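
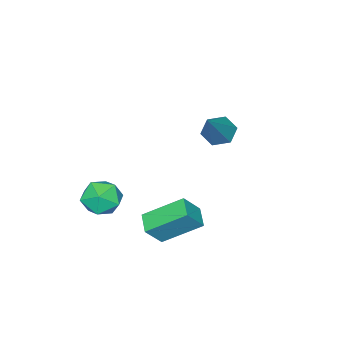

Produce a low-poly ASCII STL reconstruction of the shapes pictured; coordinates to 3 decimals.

solid 
facet normal -0.647 -0.245 -0.722
outer loop
vertex -3.028 1.214 2.018
vertex -3.553 1.127 2.518
vertex -3.451 1.779 2.205
endloop
endfacet
facet normal 0.658 0.629 -0.413
outer loop
vertex -3.028 1.214 2.018
vertex -3.451 1.779 2.205
vertex -2.167 1.653 4.062
endloop
endfacet
facet normal -0.647 -0.245 -0.722
outer loop
vertex -3.451 1.779 2.205
vertex -3.553 1.127 2.518
vertex -3.976 1.692 2.705
endloop
endfacet
facet normal -0.060 0.992 0.109
outer loop
vertex -3.451 1.779 2.205
vertex -3.976 1.692 2.705
vertex -2.167 1.653 4.062
endloop
endfacet
facet normal -0.647 -0.246 -0.721
outer loop
vertex -3.976 1.692 2.705
vertex -3.553 1.127 2.518
vertex -4.077 1.04 3.018
endloop
endfacet
facet normal -0.535 0.431 0.726
outer loop
vertex -3.976 1.692 2.705
vertex -4.077 1.04 3.018
vertex -2.167 1.653 4.062
endloop
endfacet
facet normal -0.647 -0.246 -0.721
outer loop
vertex -4.077 1.04 3.018
vertex -3.553 1.127 2.518
vertex -3.654 0.476 2.831
endloop
endfacet
facet normal -0.291 -0.491 0.821
outer loop
vertex -4.077 1.04 3.018
vertex -3.654 0.476 2.831
vertex -2.167 1.653 4.062
endloop
endfacet
facet normal -0.648 -0.246 -0.721
outer loop
vertex -3.654 0.476 2.831
vertex -3.553 1.127 2.518
vertex -3.13 0.562 2.331
endloop
endfacet
facet normal 0.427 -0.853 0.300
outer loop
vertex -3.654 0.476 2.831
vertex -3.13 0.562 2.331
vertex -2.167 1.653 4.062
endloop
endfacet
facet normal -0.647 -0.245 -0.722
outer loop
vertex -3.13 0.562 2.331
vertex -3.553 1.127 2.518
vertex -3.028 1.214 2.018
endloop
endfacet
facet normal 0.902 -0.293 -0.317
outer loop
vertex -3.13 0.562 2.331
vertex -3.028 1.214 2.018
vertex -2.167 1.653 4.062
endloop
endfacet
facet normal 0.153 0.149 0.977
outer loop
vertex 1.02 -0.201 1.406
vertex 1.483 -0.988 1.454
vertex 1.924 -0.209 1.266
endloop
endfacet
facet normal 0.104 0.772 0.627
outer loop
vertex 1.02 -0.201 1.406
vertex 1.924 -0.209 1.266
vertex 1.382 0.299 0.731
endloop
endfacet
facet normal -0.530 0.792 0.302
outer loop
vertex 1.02 -0.201 1.406
vertex 1.382 0.299 0.731
vertex 0.607 -0.166 0.59
endloop
endfacet
facet normal -0.874 0.184 0.450
outer loop
vertex 1.02 -0.201 1.406
vertex 0.607 -0.166 0.59
vertex 0.67 -0.962 1.037
endloop
endfacet
facet normal -0.451 -0.213 0.867
outer loop
vertex 1.02 -0.201 1.406
vertex 0.67 -0.962 1.037
vertex 1.483 -0.988 1.454
endloop
endfacet
facet normal 0.610 0.783 0.125
outer loop
vertex 1.382 0.299 0.731
vertex 1.924 -0.209 1.266
vertex 2.07 -0.178 0.363
endloop
endfacet
facet normal 0.688 -0.223 0.690
outer loop
vertex 1.924 -0.209 1.266
vertex 1.483 -0.988 1.454
vertex 2.133 -0.974 0.81
endloop
endfacet
facet normal -0.288 -0.810 0.511
outer loop
vertex 1.483 -0.988 1.454
vertex 0.67 -0.962 1.037
vertex 1.358 -1.439 0.669
endloop
endfacet
facet normal -0.972 -0.168 -0.163
outer loop
vertex 0.67 -0.962 1.037
vertex 0.607 -0.166 0.59
vertex 0.816 -0.931 0.134
endloop
endfacet
facet normal -0.416 0.815 -0.402
outer loop
vertex 0.607 -0.166 0.59
vertex 1.382 0.299 0.731
vertex 1.257 -0.152 -0.054
endloop
endfacet
facet normal 0.874 -0.184 -0.450
outer loop
vertex 1.72 -0.939 -0.006
vertex 2.07 -0.178 0.363
vertex 2.133 -0.974 0.81
endloop
endfacet
facet normal 0.530 -0.792 -0.302
outer loop
vertex 1.72 -0.939 -0.006
vertex 2.133 -0.974 0.81
vertex 1.358 -1.439 0.669
endloop
endfacet
facet normal -0.104 -0.772 -0.627
outer loop
vertex 1.72 -0.939 -0.006
vertex 1.358 -1.439 0.669
vertex 0.816 -0.931 0.134
endloop
endfacet
facet normal -0.153 -0.149 -0.977
outer loop
vertex 1.72 -0.939 -0.006
vertex 0.816 -0.931 0.134
vertex 1.257 -0.152 -0.054
endloop
endfacet
facet normal 0.451 0.213 -0.867
outer loop
vertex 1.72 -0.939 -0.006
vertex 1.257 -0.152 -0.054
vertex 2.07 -0.178 0.363
endloop
endfacet
facet normal 0.972 0.168 0.163
outer loop
vertex 2.133 -0.974 0.81
vertex 2.07 -0.178 0.363
vertex 1.924 -0.209 1.266
endloop
endfacet
facet normal 0.416 -0.815 0.402
outer loop
vertex 1.358 -1.439 0.669
vertex 2.133 -0.974 0.81
vertex 1.483 -0.988 1.454
endloop
endfacet
facet normal -0.610 -0.783 -0.125
outer loop
vertex 0.816 -0.931 0.134
vertex 1.358 -1.439 0.669
vertex 0.67 -0.962 1.037
endloop
endfacet
facet normal -0.688 0.223 -0.690
outer loop
vertex 1.257 -0.152 -0.054
vertex 0.816 -0.931 0.134
vertex 0.607 -0.166 0.59
endloop
endfacet
facet normal 0.288 0.810 -0.511
outer loop
vertex 2.07 -0.178 0.363
vertex 1.257 -0.152 -0.054
vertex 1.382 0.299 0.731
endloop
endfacet
facet normal -0.642 -0.702 0.310
outer loop
vertex 1.616 1.591 0.938
vertex 0.734 2.841 1.942
vertex 0.942 1.82 0.06
endloop
endfacet
facet normal 0.482 -0.683 -0.548
outer loop
vertex 1.526 2.459 -0.222
vertex 1.616 1.591 0.938
vertex 0.942 1.82 0.06
endloop
endfacet
facet normal -0.642 -0.702 0.310
outer loop
vertex 0.942 1.82 0.06
vertex 0.734 2.841 1.942
vertex 0.06 3.07 1.064
endloop
endfacet
facet normal -0.597 0.203 -0.776
outer loop
vertex 0.06 3.07 1.064
vertex 1.526 2.459 -0.222
vertex 0.942 1.82 0.06
endloop
endfacet
facet normal 0.597 -0.203 0.776
outer loop
vertex 1.616 1.591 0.938
vertex 1.318 3.48 1.66
vertex 0.734 2.841 1.942
endloop
endfacet
facet normal 0.482 -0.683 -0.548
outer loop
vertex 2.2 2.23 0.656
vertex 1.616 1.591 0.938
vertex 1.526 2.459 -0.222
endloop
endfacet
facet normal 0.597 -0.203 0.776
outer loop
vertex 2.2 2.23 0.656
vertex 1.318 3.48 1.66
vertex 1.616 1.591 0.938
endloop
endfacet
facet normal -0.482 0.683 0.548
outer loop
vertex 0.734 2.841 1.942
vertex 1.318 3.48 1.66
vertex 0.06 3.07 1.064
endloop
endfacet
facet normal -0.597 0.203 -0.776
outer loop
vertex 0.644 3.709 0.782
vertex 1.526 2.459 -0.222
vertex 0.06 3.07 1.064
endloop
endfacet
facet normal -0.482 0.683 0.548
outer loop
vertex 0.06 3.07 1.064
vertex 1.318 3.48 1.66
vertex 0.644 3.709 0.782
endloop
endfacet
facet normal 0.642 0.702 -0.310
outer loop
vertex 0.644 3.709 0.782
vertex 2.2 2.23 0.656
vertex 1.526 2.459 -0.222
endloop
endfacet
facet normal 0.642 0.702 -0.310
outer loop
vertex 1.318 3.48 1.66
vertex 2.2 2.23 0.656
vertex 0.644 3.709 0.782
endloop
endfacet

endsolid


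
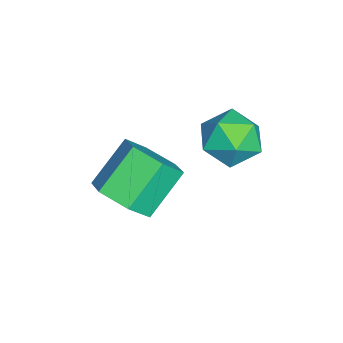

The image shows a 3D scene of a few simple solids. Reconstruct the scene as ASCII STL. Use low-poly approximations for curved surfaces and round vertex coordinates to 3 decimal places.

solid 
facet normal 0.602 -0.461 -0.652
outer loop
vertex 1.523 -1.098 -3.044
vertex 1.091 -0.541 -3.836
vertex 1.937 -0.163 -3.322
endloop
endfacet
facet normal 0.696 -0.097 0.712
outer loop
vertex 1.523 -1.098 -3.044
vertex 1.937 -0.163 -3.322
vertex 0.42 -0.255 -1.851
endloop
endfacet
facet normal 0.696 -0.097 0.712
outer loop
vertex 0.42 -0.255 -1.851
vertex 1.937 -0.163 -3.322
vertex 0.835 0.68 -2.129
endloop
endfacet
facet normal -0.603 0.461 0.651
outer loop
vertex 0.42 -0.255 -1.851
vertex 0.835 0.68 -2.129
vertex -0.011 0.301 -2.644
endloop
endfacet
facet normal 0.602 -0.461 -0.652
outer loop
vertex 1.937 -0.163 -3.322
vertex 1.091 -0.541 -3.836
vertex 1.505 0.394 -4.114
endloop
endfacet
facet normal 0.687 0.716 0.129
outer loop
vertex 1.937 -0.163 -3.322
vertex 1.505 0.394 -4.114
vertex 0.835 0.68 -2.129
endloop
endfacet
facet normal 0.687 0.716 0.129
outer loop
vertex 0.835 0.68 -2.129
vertex 1.505 0.394 -4.114
vertex 0.403 1.237 -2.921
endloop
endfacet
facet normal -0.603 0.460 0.652
outer loop
vertex 0.835 0.68 -2.129
vertex 0.403 1.237 -2.921
vertex -0.011 0.301 -2.644
endloop
endfacet
facet normal 0.603 -0.461 -0.651
outer loop
vertex 1.505 0.394 -4.114
vertex 1.091 -0.541 -3.836
vertex 0.66 0.015 -4.629
endloop
endfacet
facet normal -0.009 0.813 -0.583
outer loop
vertex 1.505 0.394 -4.114
vertex 0.66 0.015 -4.629
vertex 0.403 1.237 -2.921
endloop
endfacet
facet normal -0.009 0.813 -0.583
outer loop
vertex 0.403 1.237 -2.921
vertex 0.66 0.015 -4.629
vertex -0.443 0.858 -3.436
endloop
endfacet
facet normal -0.603 0.460 0.652
outer loop
vertex 0.403 1.237 -2.921
vertex -0.443 0.858 -3.436
vertex -0.011 0.301 -2.644
endloop
endfacet
facet normal 0.603 -0.461 -0.651
outer loop
vertex 0.66 0.015 -4.629
vertex 1.091 -0.541 -3.836
vertex 0.245 -0.92 -4.351
endloop
endfacet
facet normal -0.696 0.097 -0.712
outer loop
vertex 0.66 0.015 -4.629
vertex 0.245 -0.92 -4.351
vertex -0.443 0.858 -3.436
endloop
endfacet
facet normal -0.696 0.097 -0.711
outer loop
vertex -0.443 0.858 -3.436
vertex 0.245 -0.92 -4.351
vertex -0.857 -0.077 -3.158
endloop
endfacet
facet normal -0.602 0.461 0.652
outer loop
vertex -0.443 0.858 -3.436
vertex -0.857 -0.077 -3.158
vertex -0.011 0.301 -2.644
endloop
endfacet
facet normal 0.603 -0.460 -0.652
outer loop
vertex 0.245 -0.92 -4.351
vertex 1.091 -0.541 -3.836
vertex 0.677 -1.477 -3.559
endloop
endfacet
facet normal -0.687 -0.716 -0.129
outer loop
vertex 0.245 -0.92 -4.351
vertex 0.677 -1.477 -3.559
vertex -0.857 -0.077 -3.158
endloop
endfacet
facet normal -0.687 -0.716 -0.129
outer loop
vertex -0.857 -0.077 -3.158
vertex 0.677 -1.477 -3.559
vertex -0.425 -0.634 -2.366
endloop
endfacet
facet normal -0.602 0.461 0.652
outer loop
vertex -0.857 -0.077 -3.158
vertex -0.425 -0.634 -2.366
vertex -0.011 0.301 -2.644
endloop
endfacet
facet normal 0.603 -0.460 -0.652
outer loop
vertex 0.677 -1.477 -3.559
vertex 1.091 -0.541 -3.836
vertex 1.523 -1.098 -3.044
endloop
endfacet
facet normal 0.009 -0.813 0.583
outer loop
vertex 0.677 -1.477 -3.559
vertex 1.523 -1.098 -3.044
vertex -0.425 -0.634 -2.366
endloop
endfacet
facet normal 0.009 -0.813 0.583
outer loop
vertex -0.425 -0.634 -2.366
vertex 1.523 -1.098 -3.044
vertex 0.42 -0.255 -1.851
endloop
endfacet
facet normal -0.603 0.461 0.651
outer loop
vertex -0.425 -0.634 -2.366
vertex 0.42 -0.255 -1.851
vertex -0.011 0.301 -2.644
endloop
endfacet
facet normal -0.346 -0.567 0.748
outer loop
vertex -1.252 2.444 -1.264
vertex -0.838 1.572 -1.733
vertex -0.251 2.136 -1.034
endloop
endfacet
facet normal -0.196 0.092 0.976
outer loop
vertex -1.252 2.444 -1.264
vertex -0.251 2.136 -1.034
vertex -0.473 3.176 -1.177
endloop
endfacet
facet normal -0.585 0.552 0.593
outer loop
vertex -1.252 2.444 -1.264
vertex -0.473 3.176 -1.177
vertex -1.197 3.254 -1.964
endloop
endfacet
facet normal -0.976 0.178 0.129
outer loop
vertex -1.252 2.444 -1.264
vertex -1.197 3.254 -1.964
vertex -1.423 2.264 -2.308
endloop
endfacet
facet normal -0.828 -0.514 0.224
outer loop
vertex -1.252 2.444 -1.264
vertex -1.423 2.264 -2.308
vertex -0.838 1.572 -1.733
endloop
endfacet
facet normal 0.493 0.221 0.841
outer loop
vertex -0.473 3.176 -1.177
vertex -0.251 2.136 -1.034
vertex 0.423 2.756 -1.592
endloop
endfacet
facet normal 0.251 -0.845 0.471
outer loop
vertex -0.251 2.136 -1.034
vertex -0.838 1.572 -1.733
vertex 0.197 1.766 -1.936
endloop
endfacet
facet normal -0.530 -0.760 -0.375
outer loop
vertex -0.838 1.572 -1.733
vertex -1.423 2.264 -2.308
vertex -0.527 1.844 -2.723
endloop
endfacet
facet normal -0.769 0.359 -0.529
outer loop
vertex -1.423 2.264 -2.308
vertex -1.197 3.254 -1.964
vertex -0.749 2.884 -2.866
endloop
endfacet
facet normal -0.137 0.965 0.222
outer loop
vertex -1.197 3.254 -1.964
vertex -0.473 3.176 -1.177
vertex -0.162 3.448 -2.167
endloop
endfacet
facet normal 0.976 -0.178 -0.129
outer loop
vertex 0.252 2.576 -2.636
vertex 0.423 2.756 -1.592
vertex 0.197 1.766 -1.936
endloop
endfacet
facet normal 0.585 -0.552 -0.593
outer loop
vertex 0.252 2.576 -2.636
vertex 0.197 1.766 -1.936
vertex -0.527 1.844 -2.723
endloop
endfacet
facet normal 0.196 -0.092 -0.976
outer loop
vertex 0.252 2.576 -2.636
vertex -0.527 1.844 -2.723
vertex -0.749 2.884 -2.866
endloop
endfacet
facet normal 0.346 0.567 -0.748
outer loop
vertex 0.252 2.576 -2.636
vertex -0.749 2.884 -2.866
vertex -0.162 3.448 -2.167
endloop
endfacet
facet normal 0.828 0.514 -0.224
outer loop
vertex 0.252 2.576 -2.636
vertex -0.162 3.448 -2.167
vertex 0.423 2.756 -1.592
endloop
endfacet
facet normal 0.769 -0.359 0.529
outer loop
vertex 0.197 1.766 -1.936
vertex 0.423 2.756 -1.592
vertex -0.251 2.136 -1.034
endloop
endfacet
facet normal 0.137 -0.965 -0.222
outer loop
vertex -0.527 1.844 -2.723
vertex 0.197 1.766 -1.936
vertex -0.838 1.572 -1.733
endloop
endfacet
facet normal -0.493 -0.221 -0.841
outer loop
vertex -0.749 2.884 -2.866
vertex -0.527 1.844 -2.723
vertex -1.423 2.264 -2.308
endloop
endfacet
facet normal -0.251 0.845 -0.471
outer loop
vertex -0.162 3.448 -2.167
vertex -0.749 2.884 -2.866
vertex -1.197 3.254 -1.964
endloop
endfacet
facet normal 0.530 0.760 0.375
outer loop
vertex 0.423 2.756 -1.592
vertex -0.162 3.448 -2.167
vertex -0.473 3.176 -1.177
endloop
endfacet

endsolid


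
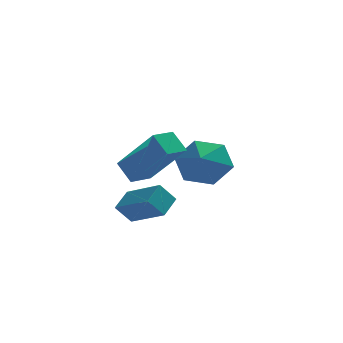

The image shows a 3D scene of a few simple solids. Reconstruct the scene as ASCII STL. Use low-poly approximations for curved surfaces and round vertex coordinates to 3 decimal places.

solid 
facet normal 0.135 0.862 -0.489
outer loop
vertex -0.64 1.562 -0.43
vertex -0.955 2.098 0.429
vertex 0.07 1.863 0.297
endloop
endfacet
facet normal 0.476 -0.873 -0.104
outer loop
vertex -0.64 1.562 -0.43
vertex 0.07 1.863 0.297
vertex -1.105 1.142 0.971
endloop
endfacet
facet normal 0.135 0.862 -0.489
outer loop
vertex 0.07 1.863 0.297
vertex -0.955 2.098 0.429
vertex -0.245 2.399 1.156
endloop
endfacet
facet normal 0.642 -0.522 0.561
outer loop
vertex 0.07 1.863 0.297
vertex -0.245 2.399 1.156
vertex -1.105 1.142 0.971
endloop
endfacet
facet normal 0.136 0.861 -0.489
outer loop
vertex -0.245 2.399 1.156
vertex -0.955 2.098 0.429
vertex -1.27 2.635 1.287
endloop
endfacet
facet normal 0.079 -0.198 0.977
outer loop
vertex -0.245 2.399 1.156
vertex -1.27 2.635 1.287
vertex -1.105 1.142 0.971
endloop
endfacet
facet normal 0.136 0.861 -0.489
outer loop
vertex -1.27 2.635 1.287
vertex -0.955 2.098 0.429
vertex -1.98 2.334 0.56
endloop
endfacet
facet normal -0.649 -0.226 0.727
outer loop
vertex -1.27 2.635 1.287
vertex -1.98 2.334 0.56
vertex -1.105 1.142 0.971
endloop
endfacet
facet normal 0.136 0.862 -0.488
outer loop
vertex -1.98 2.334 0.56
vertex -0.955 2.098 0.429
vertex -1.665 1.798 -0.298
endloop
endfacet
facet normal -0.815 -0.577 0.061
outer loop
vertex -1.98 2.334 0.56
vertex -1.665 1.798 -0.298
vertex -1.105 1.142 0.971
endloop
endfacet
facet normal 0.136 0.862 -0.488
outer loop
vertex -1.665 1.798 -0.298
vertex -0.955 2.098 0.429
vertex -0.64 1.562 -0.43
endloop
endfacet
facet normal -0.253 -0.900 -0.354
outer loop
vertex -1.665 1.798 -0.298
vertex -0.64 1.562 -0.43
vertex -1.105 1.142 0.971
endloop
endfacet
facet normal -0.696 -0.714 0.083
outer loop
vertex -2.291 -2.964 2.6
vertex -2.74 -2.451 3.247
vertex -3.461 -2.006 1.029
endloop
endfacet
facet normal 0.478 -0.546 -0.689
outer loop
vertex -2.82 -1.349 0.953
vertex -2.291 -2.964 2.6
vertex -3.461 -2.006 1.029
endloop
endfacet
facet normal -0.696 -0.713 0.083
outer loop
vertex -3.461 -2.006 1.029
vertex -2.74 -2.451 3.247
vertex -3.909 -1.493 1.677
endloop
endfacet
facet normal -0.537 0.440 -0.720
outer loop
vertex -3.909 -1.493 1.677
vertex -2.82 -1.349 0.953
vertex -3.461 -2.006 1.029
endloop
endfacet
facet normal 0.536 -0.440 0.721
outer loop
vertex -2.291 -2.964 2.6
vertex -2.099 -1.794 3.171
vertex -2.74 -2.451 3.247
endloop
endfacet
facet normal 0.477 -0.546 -0.689
outer loop
vertex -1.651 -2.307 2.523
vertex -2.291 -2.964 2.6
vertex -2.82 -1.349 0.953
endloop
endfacet
facet normal 0.538 -0.439 0.720
outer loop
vertex -1.651 -2.307 2.523
vertex -2.099 -1.794 3.171
vertex -2.291 -2.964 2.6
endloop
endfacet
facet normal -0.478 0.546 0.689
outer loop
vertex -2.74 -2.451 3.247
vertex -2.099 -1.794 3.171
vertex -3.909 -1.493 1.677
endloop
endfacet
facet normal -0.537 0.439 -0.721
outer loop
vertex -3.269 -0.836 1.6
vertex -2.82 -1.349 0.953
vertex -3.909 -1.493 1.677
endloop
endfacet
facet normal -0.478 0.546 0.688
outer loop
vertex -3.909 -1.493 1.677
vertex -2.099 -1.794 3.171
vertex -3.269 -0.836 1.6
endloop
endfacet
facet normal 0.696 0.713 -0.083
outer loop
vertex -3.269 -0.836 1.6
vertex -1.651 -2.307 2.523
vertex -2.82 -1.349 0.953
endloop
endfacet
facet normal 0.696 0.713 -0.083
outer loop
vertex -2.099 -1.794 3.171
vertex -1.651 -2.307 2.523
vertex -3.269 -0.836 1.6
endloop
endfacet
facet normal -0.671 0.611 -0.419
outer loop
vertex -3.604 -0.315 -0.056
vertex -3.066 -0.194 -0.741
vertex -4.002 -1.056 -0.498
endloop
endfacet
facet normal -0.611 -0.137 0.780
outer loop
vertex -2.914 -2.046 0.181
vertex -3.604 -0.315 -0.056
vertex -4.002 -1.056 -0.498
endloop
endfacet
facet normal -0.671 0.611 -0.420
outer loop
vertex -4.002 -1.056 -0.498
vertex -3.066 -0.194 -0.741
vertex -3.463 -0.935 -1.184
endloop
endfacet
facet normal -0.418 -0.780 -0.466
outer loop
vertex -3.463 -0.935 -1.184
vertex -2.914 -2.046 0.181
vertex -4.002 -1.056 -0.498
endloop
endfacet
facet normal 0.418 0.780 0.466
outer loop
vertex -3.604 -0.315 -0.056
vertex -1.978 -1.184 -0.062
vertex -3.066 -0.194 -0.741
endloop
endfacet
facet normal -0.612 -0.137 0.779
outer loop
vertex -2.517 -1.305 0.624
vertex -3.604 -0.315 -0.056
vertex -2.914 -2.046 0.181
endloop
endfacet
facet normal 0.418 0.780 0.466
outer loop
vertex -2.517 -1.305 0.624
vertex -1.978 -1.184 -0.062
vertex -3.604 -0.315 -0.056
endloop
endfacet
facet normal 0.612 0.138 -0.779
outer loop
vertex -3.066 -0.194 -0.741
vertex -1.978 -1.184 -0.062
vertex -3.463 -0.935 -1.184
endloop
endfacet
facet normal -0.418 -0.780 -0.466
outer loop
vertex -2.376 -1.925 -0.504
vertex -2.914 -2.046 0.181
vertex -3.463 -0.935 -1.184
endloop
endfacet
facet normal 0.612 0.136 -0.779
outer loop
vertex -3.463 -0.935 -1.184
vertex -1.978 -1.184 -0.062
vertex -2.376 -1.925 -0.504
endloop
endfacet
facet normal 0.672 -0.611 0.420
outer loop
vertex -2.376 -1.925 -0.504
vertex -2.517 -1.305 0.624
vertex -2.914 -2.046 0.181
endloop
endfacet
facet normal 0.671 -0.611 0.420
outer loop
vertex -1.978 -1.184 -0.062
vertex -2.517 -1.305 0.624
vertex -2.376 -1.925 -0.504
endloop
endfacet

endsolid


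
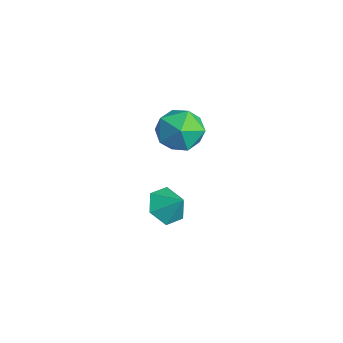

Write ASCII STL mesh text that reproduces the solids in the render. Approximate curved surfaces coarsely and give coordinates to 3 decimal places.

solid 
facet normal -0.625 -0.371 -0.687
outer loop
vertex 2.745 -0.498 -4.187
vertex 2.005 -0.168 -3.692
vertex 2.412 0.376 -4.356
endloop
endfacet
facet normal 0.930 0.319 -0.181
outer loop
vertex 2.745 -0.498 -4.187
vertex 2.412 0.376 -4.356
vertex 2.735 0.268 -2.888
endloop
endfacet
facet normal -0.624 -0.372 -0.687
outer loop
vertex 2.412 0.376 -4.356
vertex 2.005 -0.168 -3.692
vertex 1.671 0.705 -3.861
endloop
endfacet
facet normal 0.395 0.919 -0.019
outer loop
vertex 2.412 0.376 -4.356
vertex 1.671 0.705 -3.861
vertex 2.735 0.268 -2.888
endloop
endfacet
facet normal -0.624 -0.372 -0.687
outer loop
vertex 1.671 0.705 -3.861
vertex 2.005 -0.168 -3.692
vertex 1.264 0.162 -3.197
endloop
endfacet
facet normal -0.175 0.812 0.557
outer loop
vertex 1.671 0.705 -3.861
vertex 1.264 0.162 -3.197
vertex 2.735 0.268 -2.888
endloop
endfacet
facet normal -0.624 -0.373 -0.686
outer loop
vertex 1.264 0.162 -3.197
vertex 2.005 -0.168 -3.692
vertex 1.598 -0.711 -3.027
endloop
endfacet
facet normal -0.212 0.108 0.971
outer loop
vertex 1.264 0.162 -3.197
vertex 1.598 -0.711 -3.027
vertex 2.735 0.268 -2.888
endloop
endfacet
facet normal -0.625 -0.372 -0.686
outer loop
vertex 1.598 -0.711 -3.027
vertex 2.005 -0.168 -3.692
vertex 2.338 -1.041 -3.522
endloop
endfacet
facet normal 0.323 -0.490 0.810
outer loop
vertex 1.598 -0.711 -3.027
vertex 2.338 -1.041 -3.522
vertex 2.735 0.268 -2.888
endloop
endfacet
facet normal -0.625 -0.372 -0.686
outer loop
vertex 2.338 -1.041 -3.522
vertex 2.005 -0.168 -3.692
vertex 2.745 -0.498 -4.187
endloop
endfacet
facet normal 0.893 -0.384 0.233
outer loop
vertex 2.338 -1.041 -3.522
vertex 2.745 -0.498 -4.187
vertex 2.735 0.268 -2.888
endloop
endfacet
facet normal 0.237 0.962 -0.138
outer loop
vertex 2.645 0.977 0.479
vertex 2.015 1.264 1.393
vertex 3.125 1.008 1.519
endloop
endfacet
facet normal 0.761 0.535 -0.367
outer loop
vertex 2.645 0.977 0.479
vertex 3.125 1.008 1.519
vertex 3.377 0.154 0.797
endloop
endfacet
facet normal 0.490 0.102 -0.866
outer loop
vertex 2.645 0.977 0.479
vertex 3.377 0.154 0.797
vertex 2.422 -0.118 0.224
endloop
endfacet
facet normal -0.201 0.261 -0.944
outer loop
vertex 2.645 0.977 0.479
vertex 2.422 -0.118 0.224
vertex 1.581 0.568 0.593
endloop
endfacet
facet normal -0.357 0.792 -0.495
outer loop
vertex 2.645 0.977 0.479
vertex 1.581 0.568 0.593
vertex 2.015 1.264 1.393
endloop
endfacet
facet normal 0.974 0.133 0.183
outer loop
vertex 3.377 0.154 0.797
vertex 3.125 1.008 1.519
vertex 3.199 -0.068 1.907
endloop
endfacet
facet normal 0.127 0.823 0.553
outer loop
vertex 3.125 1.008 1.519
vertex 2.015 1.264 1.393
vertex 2.358 0.618 2.276
endloop
endfacet
facet normal -0.836 0.549 -0.024
outer loop
vertex 2.015 1.264 1.393
vertex 1.581 0.568 0.593
vertex 1.403 0.346 1.703
endloop
endfacet
facet normal -0.583 -0.311 -0.751
outer loop
vertex 1.581 0.568 0.593
vertex 2.422 -0.118 0.224
vertex 1.655 -0.508 0.981
endloop
endfacet
facet normal 0.536 -0.568 -0.624
outer loop
vertex 2.422 -0.118 0.224
vertex 3.377 0.154 0.797
vertex 2.765 -0.764 1.107
endloop
endfacet
facet normal 0.201 -0.261 0.944
outer loop
vertex 2.135 -0.477 2.021
vertex 3.199 -0.068 1.907
vertex 2.358 0.618 2.276
endloop
endfacet
facet normal -0.490 -0.102 0.866
outer loop
vertex 2.135 -0.477 2.021
vertex 2.358 0.618 2.276
vertex 1.403 0.346 1.703
endloop
endfacet
facet normal -0.761 -0.535 0.367
outer loop
vertex 2.135 -0.477 2.021
vertex 1.403 0.346 1.703
vertex 1.655 -0.508 0.981
endloop
endfacet
facet normal -0.237 -0.962 0.138
outer loop
vertex 2.135 -0.477 2.021
vertex 1.655 -0.508 0.981
vertex 2.765 -0.764 1.107
endloop
endfacet
facet normal 0.357 -0.792 0.495
outer loop
vertex 2.135 -0.477 2.021
vertex 2.765 -0.764 1.107
vertex 3.199 -0.068 1.907
endloop
endfacet
facet normal 0.583 0.311 0.751
outer loop
vertex 2.358 0.618 2.276
vertex 3.199 -0.068 1.907
vertex 3.125 1.008 1.519
endloop
endfacet
facet normal -0.536 0.568 0.624
outer loop
vertex 1.403 0.346 1.703
vertex 2.358 0.618 2.276
vertex 2.015 1.264 1.393
endloop
endfacet
facet normal -0.974 -0.133 -0.183
outer loop
vertex 1.655 -0.508 0.981
vertex 1.403 0.346 1.703
vertex 1.581 0.568 0.593
endloop
endfacet
facet normal -0.127 -0.823 -0.553
outer loop
vertex 2.765 -0.764 1.107
vertex 1.655 -0.508 0.981
vertex 2.422 -0.118 0.224
endloop
endfacet
facet normal 0.836 -0.549 0.024
outer loop
vertex 3.199 -0.068 1.907
vertex 2.765 -0.764 1.107
vertex 3.377 0.154 0.797
endloop
endfacet

endsolid


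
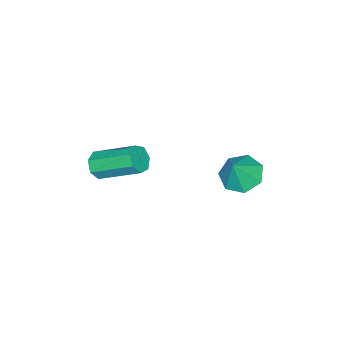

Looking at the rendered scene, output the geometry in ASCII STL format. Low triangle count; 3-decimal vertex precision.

solid 
facet normal -0.525 -0.010 -0.851
outer loop
vertex -3.539 0.11 -0.721
vertex -4.207 0.314 -0.311
vertex -3.658 0.8 -0.656
endloop
endfacet
facet normal 0.986 0.167 0.027
outer loop
vertex -3.539 0.11 -0.721
vertex -3.658 0.8 -0.656
vertex -3.613 0.326 0.651
endloop
endfacet
facet normal -0.526 -0.010 -0.851
outer loop
vertex -3.658 0.8 -0.656
vertex -4.207 0.314 -0.311
vertex -4.19 1.124 -0.331
endloop
endfacet
facet normal 0.611 0.751 0.251
outer loop
vertex -3.658 0.8 -0.656
vertex -4.19 1.124 -0.331
vertex -3.613 0.326 0.651
endloop
endfacet
facet normal -0.526 -0.010 -0.851
outer loop
vertex -4.19 1.124 -0.331
vertex -4.207 0.314 -0.311
vertex -4.735 0.839 0.009
endloop
endfacet
facet normal -0.009 0.773 0.634
outer loop
vertex -4.19 1.124 -0.331
vertex -4.735 0.839 0.009
vertex -3.613 0.326 0.651
endloop
endfacet
facet normal -0.526 -0.010 -0.851
outer loop
vertex -4.735 0.839 0.009
vertex -4.207 0.314 -0.311
vertex -4.882 0.159 0.108
endloop
endfacet
facet normal -0.408 0.217 0.887
outer loop
vertex -4.735 0.839 0.009
vertex -4.882 0.159 0.108
vertex -3.613 0.326 0.651
endloop
endfacet
facet normal -0.526 -0.011 -0.851
outer loop
vertex -4.882 0.159 0.108
vertex -4.207 0.314 -0.311
vertex -4.521 -0.404 -0.108
endloop
endfacet
facet normal -0.285 -0.497 0.819
outer loop
vertex -4.882 0.159 0.108
vertex -4.521 -0.404 -0.108
vertex -3.613 0.326 0.651
endloop
endfacet
facet normal -0.525 -0.011 -0.851
outer loop
vertex -4.521 -0.404 -0.108
vertex -4.207 0.314 -0.311
vertex -3.923 -0.426 -0.477
endloop
endfacet
facet normal 0.267 -0.834 0.483
outer loop
vertex -4.521 -0.404 -0.108
vertex -3.923 -0.426 -0.477
vertex -3.613 0.326 0.651
endloop
endfacet
facet normal -0.525 -0.011 -0.851
outer loop
vertex -3.923 -0.426 -0.477
vertex -4.207 0.314 -0.311
vertex -3.539 0.11 -0.721
endloop
endfacet
facet normal 0.833 -0.538 0.130
outer loop
vertex -3.923 -0.426 -0.477
vertex -3.539 0.11 -0.721
vertex -3.613 0.326 0.651
endloop
endfacet
facet normal 0.204 -0.845 -0.495
outer loop
vertex -1.943 -4.472 -0.351
vertex -2.264 -4.294 -0.787
vertex -1.707 -4.211 -0.699
endloop
endfacet
facet normal 0.855 -0.091 0.511
outer loop
vertex -1.943 -4.472 -0.351
vertex -1.707 -4.211 -0.699
vertex -2.315 -2.943 0.544
endloop
endfacet
facet normal 0.855 -0.091 0.511
outer loop
vertex -2.315 -2.943 0.544
vertex -1.707 -4.211 -0.699
vertex -2.079 -2.682 0.196
endloop
endfacet
facet normal -0.206 0.845 0.494
outer loop
vertex -2.315 -2.943 0.544
vertex -2.079 -2.682 0.196
vertex -2.636 -2.766 0.107
endloop
endfacet
facet normal 0.204 -0.845 -0.495
outer loop
vertex -1.707 -4.211 -0.699
vertex -2.264 -4.294 -0.787
vertex -1.891 -4.013 -1.113
endloop
endfacet
facet normal 0.905 0.356 -0.232
outer loop
vertex -1.707 -4.211 -0.699
vertex -1.891 -4.013 -1.113
vertex -2.079 -2.682 0.196
endloop
endfacet
facet normal 0.905 0.356 -0.232
outer loop
vertex -2.079 -2.682 0.196
vertex -1.891 -4.013 -1.113
vertex -2.263 -2.484 -0.219
endloop
endfacet
facet normal -0.206 0.844 0.494
outer loop
vertex -2.079 -2.682 0.196
vertex -2.263 -2.484 -0.219
vertex -2.636 -2.766 0.107
endloop
endfacet
facet normal 0.205 -0.845 -0.494
outer loop
vertex -1.891 -4.013 -1.113
vertex -2.264 -4.294 -0.787
vertex -2.355 -4.027 -1.282
endloop
endfacet
facet normal 0.275 0.534 -0.799
outer loop
vertex -1.891 -4.013 -1.113
vertex -2.355 -4.027 -1.282
vertex -2.263 -2.484 -0.219
endloop
endfacet
facet normal 0.275 0.534 -0.799
outer loop
vertex -2.263 -2.484 -0.219
vertex -2.355 -4.027 -1.282
vertex -2.727 -2.498 -0.388
endloop
endfacet
facet normal -0.206 0.844 0.495
outer loop
vertex -2.263 -2.484 -0.219
vertex -2.727 -2.498 -0.388
vertex -2.636 -2.766 0.107
endloop
endfacet
facet normal 0.206 -0.845 -0.494
outer loop
vertex -2.355 -4.027 -1.282
vertex -2.264 -4.294 -0.787
vertex -2.751 -4.243 -1.078
endloop
endfacet
facet normal -0.564 0.310 -0.765
outer loop
vertex -2.355 -4.027 -1.282
vertex -2.751 -4.243 -1.078
vertex -2.727 -2.498 -0.388
endloop
endfacet
facet normal -0.564 0.310 -0.765
outer loop
vertex -2.727 -2.498 -0.388
vertex -2.751 -4.243 -1.078
vertex -3.123 -2.714 -0.184
endloop
endfacet
facet normal -0.206 0.844 0.495
outer loop
vertex -2.727 -2.498 -0.388
vertex -3.123 -2.714 -0.184
vertex -2.636 -2.766 0.107
endloop
endfacet
facet normal 0.206 -0.845 -0.493
outer loop
vertex -2.751 -4.243 -1.078
vertex -2.264 -4.294 -0.787
vertex -2.78 -4.497 -0.655
endloop
endfacet
facet normal -0.977 -0.147 -0.155
outer loop
vertex -2.751 -4.243 -1.078
vertex -2.78 -4.497 -0.655
vertex -3.123 -2.714 -0.184
endloop
endfacet
facet normal -0.977 -0.147 -0.155
outer loop
vertex -3.123 -2.714 -0.184
vertex -2.78 -4.497 -0.655
vertex -3.152 -2.968 0.239
endloop
endfacet
facet normal -0.205 0.845 0.494
outer loop
vertex -3.123 -2.714 -0.184
vertex -3.152 -2.968 0.239
vertex -2.636 -2.766 0.107
endloop
endfacet
facet normal 0.206 -0.844 -0.494
outer loop
vertex -2.78 -4.497 -0.655
vertex -2.264 -4.294 -0.787
vertex -2.42 -4.599 -0.331
endloop
endfacet
facet normal -0.655 -0.494 0.572
outer loop
vertex -2.78 -4.497 -0.655
vertex -2.42 -4.599 -0.331
vertex -3.152 -2.968 0.239
endloop
endfacet
facet normal -0.656 -0.494 0.571
outer loop
vertex -3.152 -2.968 0.239
vertex -2.42 -4.599 -0.331
vertex -2.793 -3.07 0.563
endloop
endfacet
facet normal -0.205 0.845 0.493
outer loop
vertex -3.152 -2.968 0.239
vertex -2.793 -3.07 0.563
vertex -2.636 -2.766 0.107
endloop
endfacet
facet normal 0.204 -0.845 -0.495
outer loop
vertex -2.42 -4.599 -0.331
vertex -2.264 -4.294 -0.787
vertex -1.943 -4.472 -0.351
endloop
endfacet
facet normal 0.161 -0.469 0.869
outer loop
vertex -2.42 -4.599 -0.331
vertex -1.943 -4.472 -0.351
vertex -2.793 -3.07 0.563
endloop
endfacet
facet normal 0.159 -0.470 0.868
outer loop
vertex -2.793 -3.07 0.563
vertex -1.943 -4.472 -0.351
vertex -2.315 -2.943 0.544
endloop
endfacet
facet normal -0.205 0.845 0.493
outer loop
vertex -2.793 -3.07 0.563
vertex -2.315 -2.943 0.544
vertex -2.636 -2.766 0.107
endloop
endfacet

endsolid


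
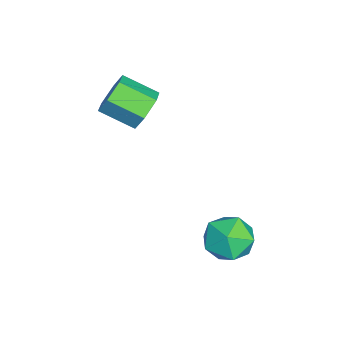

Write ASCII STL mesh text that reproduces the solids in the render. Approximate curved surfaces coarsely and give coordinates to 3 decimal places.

solid 
facet normal 0.155 0.883 -0.443
outer loop
vertex -2.038 -1.155 -0.648
vertex -2.606 -0.839 -0.217
vertex -1.871 -0.837 0.044
endloop
endfacet
facet normal 0.964 -0.233 -0.125
outer loop
vertex -2.038 -1.155 -0.648
vertex -1.871 -0.837 0.044
vertex -2.247 -2.338 -0.054
endloop
endfacet
facet normal 0.964 -0.233 -0.127
outer loop
vertex -2.247 -2.338 -0.054
vertex -1.871 -0.837 0.044
vertex -2.079 -2.02 0.638
endloop
endfacet
facet normal -0.156 -0.883 0.444
outer loop
vertex -2.247 -2.338 -0.054
vertex -2.079 -2.02 0.638
vertex -2.814 -2.021 0.377
endloop
endfacet
facet normal 0.155 0.883 -0.443
outer loop
vertex -1.871 -0.837 0.044
vertex -2.606 -0.839 -0.217
vertex -2.438 -0.521 0.475
endloop
endfacet
facet normal 0.668 0.237 0.705
outer loop
vertex -1.871 -0.837 0.044
vertex -2.438 -0.521 0.475
vertex -2.079 -2.02 0.638
endloop
endfacet
facet normal 0.667 0.237 0.706
outer loop
vertex -2.079 -2.02 0.638
vertex -2.438 -0.521 0.475
vertex -2.647 -1.704 1.069
endloop
endfacet
facet normal -0.156 -0.883 0.442
outer loop
vertex -2.079 -2.02 0.638
vertex -2.647 -1.704 1.069
vertex -2.814 -2.021 0.377
endloop
endfacet
facet normal 0.156 0.883 -0.444
outer loop
vertex -2.438 -0.521 0.475
vertex -2.606 -0.839 -0.217
vertex -3.173 -0.522 0.214
endloop
endfacet
facet normal -0.296 0.470 0.832
outer loop
vertex -2.438 -0.521 0.475
vertex -3.173 -0.522 0.214
vertex -2.647 -1.704 1.069
endloop
endfacet
facet normal -0.296 0.470 0.832
outer loop
vertex -2.647 -1.704 1.069
vertex -3.173 -0.522 0.214
vertex -3.382 -1.705 0.808
endloop
endfacet
facet normal -0.156 -0.883 0.442
outer loop
vertex -2.647 -1.704 1.069
vertex -3.382 -1.705 0.808
vertex -2.814 -2.021 0.377
endloop
endfacet
facet normal 0.156 0.883 -0.444
outer loop
vertex -3.173 -0.522 0.214
vertex -2.606 -0.839 -0.217
vertex -3.341 -0.84 -0.478
endloop
endfacet
facet normal -0.964 0.234 0.127
outer loop
vertex -3.173 -0.522 0.214
vertex -3.341 -0.84 -0.478
vertex -3.382 -1.705 0.808
endloop
endfacet
facet normal -0.964 0.233 0.126
outer loop
vertex -3.382 -1.705 0.808
vertex -3.341 -0.84 -0.478
vertex -3.549 -2.023 0.116
endloop
endfacet
facet normal -0.155 -0.883 0.443
outer loop
vertex -3.382 -1.705 0.808
vertex -3.549 -2.023 0.116
vertex -2.814 -2.021 0.377
endloop
endfacet
facet normal 0.156 0.883 -0.442
outer loop
vertex -3.341 -0.84 -0.478
vertex -2.606 -0.839 -0.217
vertex -2.773 -1.156 -0.909
endloop
endfacet
facet normal -0.667 -0.237 -0.706
outer loop
vertex -3.341 -0.84 -0.478
vertex -2.773 -1.156 -0.909
vertex -3.549 -2.023 0.116
endloop
endfacet
facet normal -0.668 -0.236 -0.706
outer loop
vertex -3.549 -2.023 0.116
vertex -2.773 -1.156 -0.909
vertex -2.982 -2.339 -0.315
endloop
endfacet
facet normal -0.155 -0.883 0.443
outer loop
vertex -3.549 -2.023 0.116
vertex -2.982 -2.339 -0.315
vertex -2.814 -2.021 0.377
endloop
endfacet
facet normal 0.156 0.883 -0.442
outer loop
vertex -2.773 -1.156 -0.909
vertex -2.606 -0.839 -0.217
vertex -2.038 -1.155 -0.648
endloop
endfacet
facet normal 0.296 -0.470 -0.832
outer loop
vertex -2.773 -1.156 -0.909
vertex -2.038 -1.155 -0.648
vertex -2.982 -2.339 -0.315
endloop
endfacet
facet normal 0.296 -0.470 -0.832
outer loop
vertex -2.982 -2.339 -0.315
vertex -2.038 -1.155 -0.648
vertex -2.247 -2.338 -0.054
endloop
endfacet
facet normal -0.156 -0.883 0.444
outer loop
vertex -2.982 -2.339 -0.315
vertex -2.247 -2.338 -0.054
vertex -2.814 -2.021 0.377
endloop
endfacet
facet normal -0.269 0.815 0.513
outer loop
vertex 0.191 2.697 -3.17
vertex 0.499 2.301 -2.38
vertex 1.079 2.82 -2.9
endloop
endfacet
facet normal -0.089 0.984 -0.155
outer loop
vertex 0.191 2.697 -3.17
vertex 1.079 2.82 -2.9
vertex 0.882 2.66 -3.8
endloop
endfacet
facet normal -0.511 0.618 -0.597
outer loop
vertex 0.191 2.697 -3.17
vertex 0.882 2.66 -3.8
vertex 0.18 2.042 -3.838
endloop
endfacet
facet normal -0.954 0.221 -0.201
outer loop
vertex 0.191 2.697 -3.17
vertex 0.18 2.042 -3.838
vertex -0.056 1.82 -2.96
endloop
endfacet
facet normal -0.804 0.343 0.485
outer loop
vertex 0.191 2.697 -3.17
vertex -0.056 1.82 -2.96
vertex 0.499 2.301 -2.38
endloop
endfacet
facet normal 0.583 0.768 -0.264
outer loop
vertex 0.882 2.66 -3.8
vertex 1.079 2.82 -2.9
vertex 1.616 2.24 -3.4
endloop
endfacet
facet normal 0.291 0.495 0.819
outer loop
vertex 1.079 2.82 -2.9
vertex 0.499 2.301 -2.38
vertex 1.38 2.018 -2.522
endloop
endfacet
facet normal -0.575 -0.269 0.773
outer loop
vertex 0.499 2.301 -2.38
vertex -0.056 1.82 -2.96
vertex 0.678 1.4 -2.56
endloop
endfacet
facet normal -0.818 -0.466 -0.338
outer loop
vertex -0.056 1.82 -2.96
vertex 0.18 2.042 -3.838
vertex 0.481 1.24 -3.46
endloop
endfacet
facet normal -0.101 0.175 -0.979
outer loop
vertex 0.18 2.042 -3.838
vertex 0.882 2.66 -3.8
vertex 1.061 1.759 -3.98
endloop
endfacet
facet normal 0.954 -0.221 0.201
outer loop
vertex 1.369 1.363 -3.19
vertex 1.616 2.24 -3.4
vertex 1.38 2.018 -2.522
endloop
endfacet
facet normal 0.511 -0.618 0.597
outer loop
vertex 1.369 1.363 -3.19
vertex 1.38 2.018 -2.522
vertex 0.678 1.4 -2.56
endloop
endfacet
facet normal 0.089 -0.984 0.155
outer loop
vertex 1.369 1.363 -3.19
vertex 0.678 1.4 -2.56
vertex 0.481 1.24 -3.46
endloop
endfacet
facet normal 0.269 -0.815 -0.513
outer loop
vertex 1.369 1.363 -3.19
vertex 0.481 1.24 -3.46
vertex 1.061 1.759 -3.98
endloop
endfacet
facet normal 0.804 -0.343 -0.485
outer loop
vertex 1.369 1.363 -3.19
vertex 1.061 1.759 -3.98
vertex 1.616 2.24 -3.4
endloop
endfacet
facet normal 0.818 0.466 0.338
outer loop
vertex 1.38 2.018 -2.522
vertex 1.616 2.24 -3.4
vertex 1.079 2.82 -2.9
endloop
endfacet
facet normal 0.101 -0.175 0.979
outer loop
vertex 0.678 1.4 -2.56
vertex 1.38 2.018 -2.522
vertex 0.499 2.301 -2.38
endloop
endfacet
facet normal -0.583 -0.768 0.264
outer loop
vertex 0.481 1.24 -3.46
vertex 0.678 1.4 -2.56
vertex -0.056 1.82 -2.96
endloop
endfacet
facet normal -0.291 -0.495 -0.819
outer loop
vertex 1.061 1.759 -3.98
vertex 0.481 1.24 -3.46
vertex 0.18 2.042 -3.838
endloop
endfacet
facet normal 0.575 0.269 -0.773
outer loop
vertex 1.616 2.24 -3.4
vertex 1.061 1.759 -3.98
vertex 0.882 2.66 -3.8
endloop
endfacet

endsolid


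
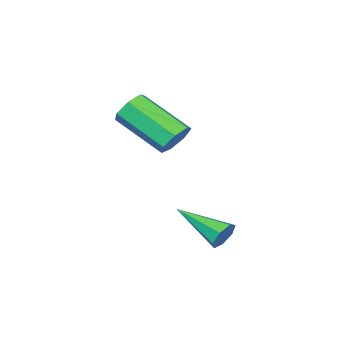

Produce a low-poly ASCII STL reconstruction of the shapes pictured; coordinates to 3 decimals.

solid 
facet normal -0.084 0.855 -0.512
outer loop
vertex -2.386 -2.625 0.001
vertex -3.133 -2.664 0.059
vertex -2.645 -2.337 0.524
endloop
endfacet
facet normal 0.913 0.272 0.302
outer loop
vertex -2.386 -2.625 0.001
vertex -2.645 -2.337 0.524
vertex -2.2 -4.496 1.123
endloop
endfacet
facet normal 0.914 0.272 0.302
outer loop
vertex -2.2 -4.496 1.123
vertex -2.645 -2.337 0.524
vertex -2.459 -4.208 1.647
endloop
endfacet
facet normal 0.086 -0.855 0.512
outer loop
vertex -2.2 -4.496 1.123
vertex -2.459 -4.208 1.647
vertex -2.947 -4.536 1.181
endloop
endfacet
facet normal -0.084 0.855 -0.512
outer loop
vertex -2.645 -2.337 0.524
vertex -3.133 -2.664 0.059
vertex -3.271 -2.295 0.697
endloop
endfacet
facet normal 0.260 0.516 0.816
outer loop
vertex -2.645 -2.337 0.524
vertex -3.271 -2.295 0.697
vertex -2.459 -4.208 1.647
endloop
endfacet
facet normal 0.258 0.515 0.817
outer loop
vertex -2.459 -4.208 1.647
vertex -3.271 -2.295 0.697
vertex -3.085 -4.167 1.819
endloop
endfacet
facet normal 0.085 -0.854 0.513
outer loop
vertex -2.459 -4.208 1.647
vertex -3.085 -4.167 1.819
vertex -2.947 -4.536 1.181
endloop
endfacet
facet normal -0.085 0.854 -0.513
outer loop
vertex -3.271 -2.295 0.697
vertex -3.133 -2.664 0.059
vertex -3.793 -2.532 0.389
endloop
endfacet
facet normal -0.591 0.371 0.716
outer loop
vertex -3.271 -2.295 0.697
vertex -3.793 -2.532 0.389
vertex -3.085 -4.167 1.819
endloop
endfacet
facet normal -0.591 0.371 0.717
outer loop
vertex -3.085 -4.167 1.819
vertex -3.793 -2.532 0.389
vertex -3.607 -4.403 1.511
endloop
endfacet
facet normal 0.084 -0.855 0.512
outer loop
vertex -3.085 -4.167 1.819
vertex -3.607 -4.403 1.511
vertex -2.947 -4.536 1.181
endloop
endfacet
facet normal -0.085 0.854 -0.513
outer loop
vertex -3.793 -2.532 0.389
vertex -3.133 -2.664 0.059
vertex -3.818 -2.868 -0.167
endloop
endfacet
facet normal -0.996 -0.053 0.077
outer loop
vertex -3.793 -2.532 0.389
vertex -3.818 -2.868 -0.167
vertex -3.607 -4.403 1.511
endloop
endfacet
facet normal -0.996 -0.053 0.077
outer loop
vertex -3.607 -4.403 1.511
vertex -3.818 -2.868 -0.167
vertex -3.632 -4.74 0.955
endloop
endfacet
facet normal 0.085 -0.854 0.514
outer loop
vertex -3.607 -4.403 1.511
vertex -3.632 -4.74 0.955
vertex -2.947 -4.536 1.181
endloop
endfacet
facet normal -0.085 0.854 -0.512
outer loop
vertex -3.818 -2.868 -0.167
vertex -3.133 -2.664 0.059
vertex -3.327 -3.051 -0.554
endloop
endfacet
facet normal -0.652 -0.437 -0.620
outer loop
vertex -3.818 -2.868 -0.167
vertex -3.327 -3.051 -0.554
vertex -3.632 -4.74 0.955
endloop
endfacet
facet normal -0.650 -0.437 -0.621
outer loop
vertex -3.632 -4.74 0.955
vertex -3.327 -3.051 -0.554
vertex -3.141 -4.922 0.569
endloop
endfacet
facet normal 0.086 -0.855 0.512
outer loop
vertex -3.632 -4.74 0.955
vertex -3.141 -4.922 0.569
vertex -2.947 -4.536 1.181
endloop
endfacet
facet normal -0.085 0.854 -0.513
outer loop
vertex -3.327 -3.051 -0.554
vertex -3.133 -2.664 0.059
vertex -2.69 -2.943 -0.479
endloop
endfacet
facet normal 0.184 -0.492 -0.851
outer loop
vertex -3.327 -3.051 -0.554
vertex -2.69 -2.943 -0.479
vertex -3.141 -4.922 0.569
endloop
endfacet
facet normal 0.184 -0.492 -0.851
outer loop
vertex -3.141 -4.922 0.569
vertex -2.69 -2.943 -0.479
vertex -2.504 -4.814 0.644
endloop
endfacet
facet normal 0.085 -0.855 0.512
outer loop
vertex -3.141 -4.922 0.569
vertex -2.504 -4.814 0.644
vertex -2.947 -4.536 1.181
endloop
endfacet
facet normal -0.084 0.854 -0.513
outer loop
vertex -2.69 -2.943 -0.479
vertex -3.133 -2.664 0.059
vertex -2.386 -2.625 0.001
endloop
endfacet
facet normal 0.880 -0.177 -0.440
outer loop
vertex -2.69 -2.943 -0.479
vertex -2.386 -2.625 0.001
vertex -2.504 -4.814 0.644
endloop
endfacet
facet normal 0.880 -0.177 -0.441
outer loop
vertex -2.504 -4.814 0.644
vertex -2.386 -2.625 0.001
vertex -2.2 -4.496 1.123
endloop
endfacet
facet normal 0.086 -0.854 0.513
outer loop
vertex -2.504 -4.814 0.644
vertex -2.2 -4.496 1.123
vertex -2.947 -4.536 1.181
endloop
endfacet
facet normal -0.041 0.939 -0.340
outer loop
vertex -1.329 0.309 -3.404
vertex -1.631 0.474 -2.912
vertex -1.038 0.467 -3.003
endloop
endfacet
facet normal 0.810 -0.398 -0.431
outer loop
vertex -1.329 0.309 -3.404
vertex -1.038 0.467 -3.003
vertex -1.549 -1.414 -2.228
endloop
endfacet
facet normal -0.041 0.940 -0.339
outer loop
vertex -1.038 0.467 -3.003
vertex -1.631 0.474 -2.912
vertex -1.192 0.63 -2.533
endloop
endfacet
facet normal 0.932 -0.111 0.344
outer loop
vertex -1.038 0.467 -3.003
vertex -1.192 0.63 -2.533
vertex -1.549 -1.414 -2.228
endloop
endfacet
facet normal -0.040 0.939 -0.340
outer loop
vertex -1.192 0.63 -2.533
vertex -1.631 0.474 -2.912
vertex -1.677 0.676 -2.349
endloop
endfacet
facet normal 0.360 0.076 0.930
outer loop
vertex -1.192 0.63 -2.533
vertex -1.677 0.676 -2.349
vertex -1.549 -1.414 -2.228
endloop
endfacet
facet normal -0.040 0.939 -0.340
outer loop
vertex -1.677 0.676 -2.349
vertex -1.631 0.474 -2.912
vertex -2.127 0.57 -2.589
endloop
endfacet
facet normal -0.474 0.022 0.880
outer loop
vertex -1.677 0.676 -2.349
vertex -2.127 0.57 -2.589
vertex -1.549 -1.414 -2.228
endloop
endfacet
facet normal -0.041 0.939 -0.342
outer loop
vertex -2.127 0.57 -2.589
vertex -1.631 0.474 -2.912
vertex -2.203 0.391 -3.072
endloop
endfacet
facet normal -0.944 -0.232 0.235
outer loop
vertex -2.127 0.57 -2.589
vertex -2.203 0.391 -3.072
vertex -1.549 -1.414 -2.228
endloop
endfacet
facet normal -0.041 0.939 -0.340
outer loop
vertex -2.203 0.391 -3.072
vertex -1.631 0.474 -2.912
vertex -1.848 0.275 -3.435
endloop
endfacet
facet normal -0.695 -0.495 -0.521
outer loop
vertex -2.203 0.391 -3.072
vertex -1.848 0.275 -3.435
vertex -1.549 -1.414 -2.228
endloop
endfacet
facet normal -0.041 0.939 -0.340
outer loop
vertex -1.848 0.275 -3.435
vertex -1.631 0.474 -2.912
vertex -1.329 0.309 -3.404
endloop
endfacet
facet normal 0.086 -0.569 -0.818
outer loop
vertex -1.848 0.275 -3.435
vertex -1.329 0.309 -3.404
vertex -1.549 -1.414 -2.228
endloop
endfacet

endsolid


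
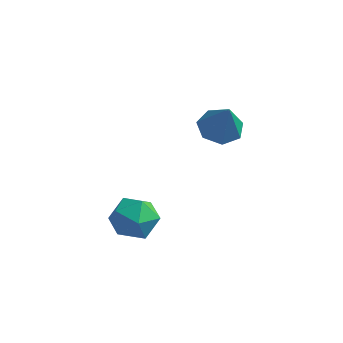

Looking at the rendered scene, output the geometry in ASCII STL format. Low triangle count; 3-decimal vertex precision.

solid 
facet normal -0.361 0.305 -0.881
outer loop
vertex 1.7 3.587 -1.022
vertex 1.011 2.835 -1.0
vertex 0.928 3.784 -0.637
endloop
endfacet
facet normal 0.452 0.705 0.547
outer loop
vertex 1.7 3.587 -1.022
vertex 0.928 3.784 -0.637
vertex 1.709 2.245 0.7
endloop
endfacet
facet normal -0.363 0.305 -0.881
outer loop
vertex 0.928 3.784 -0.637
vertex 1.011 2.835 -1.0
vertex 0.219 3.267 -0.524
endloop
endfacet
facet normal -0.274 0.548 0.791
outer loop
vertex 0.928 3.784 -0.637
vertex 0.219 3.267 -0.524
vertex 1.709 2.245 0.7
endloop
endfacet
facet normal -0.363 0.306 -0.880
outer loop
vertex 0.219 3.267 -0.524
vertex 1.011 2.835 -1.0
vertex 0.106 2.424 -0.77
endloop
endfacet
facet normal -0.678 -0.121 0.725
outer loop
vertex 0.219 3.267 -0.524
vertex 0.106 2.424 -0.77
vertex 1.709 2.245 0.7
endloop
endfacet
facet normal -0.363 0.306 -0.880
outer loop
vertex 0.106 2.424 -0.77
vertex 1.011 2.835 -1.0
vertex 0.674 1.891 -1.189
endloop
endfacet
facet normal -0.454 -0.797 0.398
outer loop
vertex 0.106 2.424 -0.77
vertex 0.674 1.891 -1.189
vertex 1.709 2.245 0.7
endloop
endfacet
facet normal -0.362 0.305 -0.881
outer loop
vertex 0.674 1.891 -1.189
vertex 1.011 2.835 -1.0
vertex 1.496 2.068 -1.465
endloop
endfacet
facet normal 0.228 -0.972 0.057
outer loop
vertex 0.674 1.891 -1.189
vertex 1.496 2.068 -1.465
vertex 1.709 2.245 0.7
endloop
endfacet
facet normal -0.362 0.305 -0.881
outer loop
vertex 1.496 2.068 -1.465
vertex 1.011 2.835 -1.0
vertex 1.953 2.823 -1.391
endloop
endfacet
facet normal 0.857 -0.514 -0.042
outer loop
vertex 1.496 2.068 -1.465
vertex 1.953 2.823 -1.391
vertex 1.709 2.245 0.7
endloop
endfacet
facet normal -0.362 0.306 -0.881
outer loop
vertex 1.953 2.823 -1.391
vertex 1.011 2.835 -1.0
vertex 1.7 3.587 -1.022
endloop
endfacet
facet normal 0.957 0.232 0.176
outer loop
vertex 1.953 2.823 -1.391
vertex 1.7 3.587 -1.022
vertex 1.709 2.245 0.7
endloop
endfacet
facet normal -0.372 -0.019 0.928
outer loop
vertex -1.158 -1.583 -3.308
vertex -0.884 -2.714 -3.221
vertex -0.113 -1.9 -2.895
endloop
endfacet
facet normal -0.113 0.629 0.769
outer loop
vertex -1.158 -1.583 -3.308
vertex -0.113 -1.9 -2.895
vertex -0.199 -1.005 -3.639
endloop
endfacet
facet normal -0.457 0.868 0.192
outer loop
vertex -1.158 -1.583 -3.308
vertex -0.199 -1.005 -3.639
vertex -1.023 -1.265 -4.423
endloop
endfacet
facet normal -0.929 0.371 -0.007
outer loop
vertex -1.158 -1.583 -3.308
vertex -1.023 -1.265 -4.423
vertex -1.447 -2.322 -4.165
endloop
endfacet
facet normal -0.876 -0.178 0.449
outer loop
vertex -1.158 -1.583 -3.308
vertex -1.447 -2.322 -4.165
vertex -0.884 -2.714 -3.221
endloop
endfacet
facet normal 0.576 0.555 0.601
outer loop
vertex -0.199 -1.005 -3.639
vertex -0.113 -1.9 -2.895
vertex 0.667 -1.778 -3.755
endloop
endfacet
facet normal 0.157 -0.492 0.857
outer loop
vertex -0.113 -1.9 -2.895
vertex -0.884 -2.714 -3.221
vertex 0.243 -2.835 -3.497
endloop
endfacet
facet normal -0.658 -0.749 0.081
outer loop
vertex -0.884 -2.714 -3.221
vertex -1.447 -2.322 -4.165
vertex -0.581 -3.095 -4.281
endloop
endfacet
facet normal -0.743 0.138 -0.655
outer loop
vertex -1.447 -2.322 -4.165
vertex -1.023 -1.265 -4.423
vertex -0.667 -2.2 -5.025
endloop
endfacet
facet normal 0.020 0.943 -0.333
outer loop
vertex -1.023 -1.265 -4.423
vertex -0.199 -1.005 -3.639
vertex 0.104 -1.386 -4.699
endloop
endfacet
facet normal 0.929 -0.371 0.007
outer loop
vertex 0.378 -2.517 -4.612
vertex 0.667 -1.778 -3.755
vertex 0.243 -2.835 -3.497
endloop
endfacet
facet normal 0.457 -0.868 -0.192
outer loop
vertex 0.378 -2.517 -4.612
vertex 0.243 -2.835 -3.497
vertex -0.581 -3.095 -4.281
endloop
endfacet
facet normal 0.113 -0.629 -0.769
outer loop
vertex 0.378 -2.517 -4.612
vertex -0.581 -3.095 -4.281
vertex -0.667 -2.2 -5.025
endloop
endfacet
facet normal 0.372 0.019 -0.928
outer loop
vertex 0.378 -2.517 -4.612
vertex -0.667 -2.2 -5.025
vertex 0.104 -1.386 -4.699
endloop
endfacet
facet normal 0.876 0.178 -0.449
outer loop
vertex 0.378 -2.517 -4.612
vertex 0.104 -1.386 -4.699
vertex 0.667 -1.778 -3.755
endloop
endfacet
facet normal 0.743 -0.138 0.655
outer loop
vertex 0.243 -2.835 -3.497
vertex 0.667 -1.778 -3.755
vertex -0.113 -1.9 -2.895
endloop
endfacet
facet normal -0.020 -0.943 0.333
outer loop
vertex -0.581 -3.095 -4.281
vertex 0.243 -2.835 -3.497
vertex -0.884 -2.714 -3.221
endloop
endfacet
facet normal -0.576 -0.555 -0.601
outer loop
vertex -0.667 -2.2 -5.025
vertex -0.581 -3.095 -4.281
vertex -1.447 -2.322 -4.165
endloop
endfacet
facet normal -0.157 0.492 -0.857
outer loop
vertex 0.104 -1.386 -4.699
vertex -0.667 -2.2 -5.025
vertex -1.023 -1.265 -4.423
endloop
endfacet
facet normal 0.658 0.749 -0.081
outer loop
vertex 0.667 -1.778 -3.755
vertex 0.104 -1.386 -4.699
vertex -0.199 -1.005 -3.639
endloop
endfacet

endsolid


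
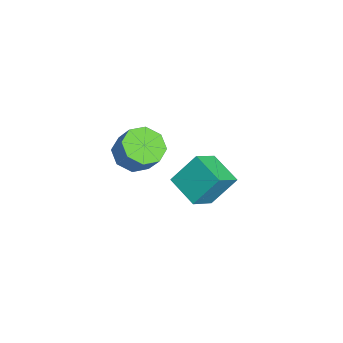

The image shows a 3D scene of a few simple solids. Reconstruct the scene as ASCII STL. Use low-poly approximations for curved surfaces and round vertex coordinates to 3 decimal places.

solid 
facet normal -0.494 -0.337 -0.802
outer loop
vertex 2.55 0.354 -0.355
vertex 1.753 0.461 0.091
vertex 2.271 0.993 -0.452
endloop
endfacet
facet normal 0.773 0.249 -0.583
outer loop
vertex 2.55 0.354 -0.355
vertex 2.271 0.993 -0.452
vertex 3.104 0.733 0.542
endloop
endfacet
facet normal 0.773 0.251 -0.582
outer loop
vertex 3.104 0.733 0.542
vertex 2.271 0.993 -0.452
vertex 2.824 1.371 0.445
endloop
endfacet
facet normal 0.494 0.339 0.801
outer loop
vertex 3.104 0.733 0.542
vertex 2.824 1.371 0.445
vertex 2.307 0.839 0.989
endloop
endfacet
facet normal -0.493 -0.338 -0.802
outer loop
vertex 2.271 0.993 -0.452
vertex 1.753 0.461 0.091
vertex 1.688 1.32 -0.231
endloop
endfacet
facet normal 0.266 0.819 -0.509
outer loop
vertex 2.271 0.993 -0.452
vertex 1.688 1.32 -0.231
vertex 2.824 1.371 0.445
endloop
endfacet
facet normal 0.266 0.818 -0.509
outer loop
vertex 2.824 1.371 0.445
vertex 1.688 1.32 -0.231
vertex 2.241 1.699 0.667
endloop
endfacet
facet normal 0.495 0.338 0.801
outer loop
vertex 2.824 1.371 0.445
vertex 2.241 1.699 0.667
vertex 2.307 0.839 0.989
endloop
endfacet
facet normal -0.495 -0.338 -0.801
outer loop
vertex 1.688 1.32 -0.231
vertex 1.753 0.461 0.091
vertex 1.143 1.144 0.18
endloop
endfacet
facet normal -0.397 0.907 -0.138
outer loop
vertex 1.688 1.32 -0.231
vertex 1.143 1.144 0.18
vertex 2.241 1.699 0.667
endloop
endfacet
facet normal -0.398 0.907 -0.136
outer loop
vertex 2.241 1.699 0.667
vertex 1.143 1.144 0.18
vertex 1.697 1.522 1.077
endloop
endfacet
facet normal 0.494 0.338 0.801
outer loop
vertex 2.241 1.699 0.667
vertex 1.697 1.522 1.077
vertex 2.307 0.839 0.989
endloop
endfacet
facet normal -0.494 -0.337 -0.801
outer loop
vertex 1.143 1.144 0.18
vertex 1.753 0.461 0.091
vertex 0.956 0.567 0.538
endloop
endfacet
facet normal -0.828 0.464 0.316
outer loop
vertex 1.143 1.144 0.18
vertex 0.956 0.567 0.538
vertex 1.697 1.522 1.077
endloop
endfacet
facet normal -0.828 0.464 0.315
outer loop
vertex 1.697 1.522 1.077
vertex 0.956 0.567 0.538
vertex 1.51 0.946 1.435
endloop
endfacet
facet normal 0.494 0.338 0.801
outer loop
vertex 1.697 1.522 1.077
vertex 1.51 0.946 1.435
vertex 2.307 0.839 0.989
endloop
endfacet
facet normal -0.494 -0.339 -0.801
outer loop
vertex 0.956 0.567 0.538
vertex 1.753 0.461 0.091
vertex 1.236 -0.071 0.635
endloop
endfacet
facet normal -0.773 -0.250 0.583
outer loop
vertex 0.956 0.567 0.538
vertex 1.236 -0.071 0.635
vertex 1.51 0.946 1.435
endloop
endfacet
facet normal -0.774 -0.249 0.582
outer loop
vertex 1.51 0.946 1.435
vertex 1.236 -0.071 0.635
vertex 1.789 0.307 1.532
endloop
endfacet
facet normal 0.494 0.337 0.802
outer loop
vertex 1.51 0.946 1.435
vertex 1.789 0.307 1.532
vertex 2.307 0.839 0.989
endloop
endfacet
facet normal -0.495 -0.338 -0.801
outer loop
vertex 1.236 -0.071 0.635
vertex 1.753 0.461 0.091
vertex 1.819 -0.399 0.413
endloop
endfacet
facet normal -0.267 -0.818 0.509
outer loop
vertex 1.236 -0.071 0.635
vertex 1.819 -0.399 0.413
vertex 1.789 0.307 1.532
endloop
endfacet
facet normal -0.266 -0.818 0.509
outer loop
vertex 1.789 0.307 1.532
vertex 1.819 -0.399 0.413
vertex 2.372 -0.02 1.311
endloop
endfacet
facet normal 0.493 0.338 0.802
outer loop
vertex 1.789 0.307 1.532
vertex 2.372 -0.02 1.311
vertex 2.307 0.839 0.989
endloop
endfacet
facet normal -0.494 -0.338 -0.801
outer loop
vertex 1.819 -0.399 0.413
vertex 1.753 0.461 0.091
vertex 2.363 -0.222 0.003
endloop
endfacet
facet normal 0.399 -0.907 0.137
outer loop
vertex 1.819 -0.399 0.413
vertex 2.363 -0.222 0.003
vertex 2.372 -0.02 1.311
endloop
endfacet
facet normal 0.397 -0.908 0.137
outer loop
vertex 2.372 -0.02 1.311
vertex 2.363 -0.222 0.003
vertex 2.917 0.156 0.9
endloop
endfacet
facet normal 0.495 0.338 0.801
outer loop
vertex 2.372 -0.02 1.311
vertex 2.917 0.156 0.9
vertex 2.307 0.839 0.989
endloop
endfacet
facet normal -0.494 -0.338 -0.801
outer loop
vertex 2.363 -0.222 0.003
vertex 1.753 0.461 0.091
vertex 2.55 0.354 -0.355
endloop
endfacet
facet normal 0.827 -0.465 -0.315
outer loop
vertex 2.363 -0.222 0.003
vertex 2.55 0.354 -0.355
vertex 2.917 0.156 0.9
endloop
endfacet
facet normal 0.828 -0.464 -0.315
outer loop
vertex 2.917 0.156 0.9
vertex 2.55 0.354 -0.355
vertex 3.104 0.733 0.542
endloop
endfacet
facet normal 0.494 0.337 0.801
outer loop
vertex 2.917 0.156 0.9
vertex 3.104 0.733 0.542
vertex 2.307 0.839 0.989
endloop
endfacet
facet normal -0.796 -0.508 0.330
outer loop
vertex -0.661 2.068 -3.763
vertex -0.795 3.122 -2.461
vertex -1.502 2.895 -4.518
endloop
endfacet
facet normal 0.079 -0.627 -0.775
outer loop
vertex -0.245 3.698 -5.039
vertex -0.661 2.068 -3.763
vertex -1.502 2.895 -4.518
endloop
endfacet
facet normal -0.795 -0.509 0.330
outer loop
vertex -1.502 2.895 -4.518
vertex -0.795 3.122 -2.461
vertex -1.636 3.948 -3.216
endloop
endfacet
facet normal -0.601 0.590 -0.539
outer loop
vertex -1.636 3.948 -3.216
vertex -0.245 3.698 -5.039
vertex -1.502 2.895 -4.518
endloop
endfacet
facet normal 0.601 -0.590 0.540
outer loop
vertex -0.661 2.068 -3.763
vertex 0.462 3.925 -2.982
vertex -0.795 3.122 -2.461
endloop
endfacet
facet normal 0.080 -0.627 -0.775
outer loop
vertex 0.596 2.872 -4.284
vertex -0.661 2.068 -3.763
vertex -0.245 3.698 -5.039
endloop
endfacet
facet normal 0.601 -0.590 0.539
outer loop
vertex 0.596 2.872 -4.284
vertex 0.462 3.925 -2.982
vertex -0.661 2.068 -3.763
endloop
endfacet
facet normal -0.080 0.627 0.775
outer loop
vertex -0.795 3.122 -2.461
vertex 0.462 3.925 -2.982
vertex -1.636 3.948 -3.216
endloop
endfacet
facet normal -0.601 0.590 -0.539
outer loop
vertex -0.379 4.752 -3.737
vertex -0.245 3.698 -5.039
vertex -1.636 3.948 -3.216
endloop
endfacet
facet normal -0.080 0.627 0.775
outer loop
vertex -1.636 3.948 -3.216
vertex 0.462 3.925 -2.982
vertex -0.379 4.752 -3.737
endloop
endfacet
facet normal 0.795 0.508 -0.330
outer loop
vertex -0.379 4.752 -3.737
vertex 0.596 2.872 -4.284
vertex -0.245 3.698 -5.039
endloop
endfacet
facet normal 0.796 0.508 -0.329
outer loop
vertex 0.462 3.925 -2.982
vertex 0.596 2.872 -4.284
vertex -0.379 4.752 -3.737
endloop
endfacet

endsolid


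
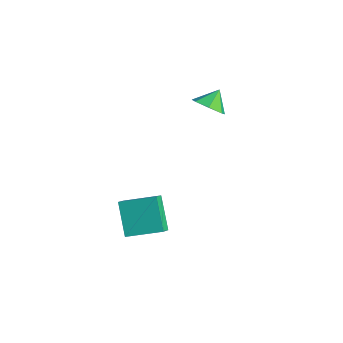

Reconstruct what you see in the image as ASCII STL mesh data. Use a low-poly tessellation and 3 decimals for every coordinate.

solid 
facet normal -0.553 -0.782 -0.289
outer loop
vertex 1.117 -4.73 -3.158
vertex -0.291 -4.315 -1.587
vertex 0.607 -4.143 -3.771
endloop
endfacet
facet normal 0.655 -0.193 -0.730
outer loop
vertex 1.751 -2.525 -3.173
vertex 1.117 -4.73 -3.158
vertex 0.607 -4.143 -3.771
endloop
endfacet
facet normal -0.553 -0.781 -0.289
outer loop
vertex 0.607 -4.143 -3.771
vertex -0.291 -4.315 -1.587
vertex -0.801 -3.727 -2.2
endloop
endfacet
facet normal -0.515 0.593 -0.619
outer loop
vertex -0.801 -3.727 -2.2
vertex 1.751 -2.525 -3.173
vertex 0.607 -4.143 -3.771
endloop
endfacet
facet normal 0.515 -0.593 0.619
outer loop
vertex 1.117 -4.73 -3.158
vertex 0.853 -2.697 -0.989
vertex -0.291 -4.315 -1.587
endloop
endfacet
facet normal 0.655 -0.193 -0.730
outer loop
vertex 2.261 -3.113 -2.56
vertex 1.117 -4.73 -3.158
vertex 1.751 -2.525 -3.173
endloop
endfacet
facet normal 0.515 -0.593 0.619
outer loop
vertex 2.261 -3.113 -2.56
vertex 0.853 -2.697 -0.989
vertex 1.117 -4.73 -3.158
endloop
endfacet
facet normal -0.655 0.193 0.730
outer loop
vertex -0.291 -4.315 -1.587
vertex 0.853 -2.697 -0.989
vertex -0.801 -3.727 -2.2
endloop
endfacet
facet normal -0.515 0.593 -0.619
outer loop
vertex 0.343 -2.11 -1.602
vertex 1.751 -2.525 -3.173
vertex -0.801 -3.727 -2.2
endloop
endfacet
facet normal -0.655 0.193 0.730
outer loop
vertex -0.801 -3.727 -2.2
vertex 0.853 -2.697 -0.989
vertex 0.343 -2.11 -1.602
endloop
endfacet
facet normal 0.553 0.781 0.289
outer loop
vertex 0.343 -2.11 -1.602
vertex 2.261 -3.113 -2.56
vertex 1.751 -2.525 -3.173
endloop
endfacet
facet normal 0.553 0.782 0.289
outer loop
vertex 0.853 -2.697 -0.989
vertex 2.261 -3.113 -2.56
vertex 0.343 -2.11 -1.602
endloop
endfacet
facet normal 0.232 -0.688 -0.687
outer loop
vertex -3.109 3.959 -0.205
vertex -3.67 3.253 0.313
vertex -3.979 3.9 -0.439
endloop
endfacet
facet normal -0.027 0.989 -0.148
outer loop
vertex -3.109 3.959 -0.205
vertex -3.979 3.9 -0.439
vertex -3.97 4.147 1.207
endloop
endfacet
facet normal 0.232 -0.688 -0.687
outer loop
vertex -3.979 3.9 -0.439
vertex -3.67 3.253 0.313
vertex -4.616 3.354 -0.107
endloop
endfacet
facet normal -0.678 0.727 -0.105
outer loop
vertex -3.979 3.9 -0.439
vertex -4.616 3.354 -0.107
vertex -3.97 4.147 1.207
endloop
endfacet
facet normal 0.232 -0.688 -0.688
outer loop
vertex -4.616 3.354 -0.107
vertex -3.67 3.253 0.313
vertex -4.54 2.731 0.542
endloop
endfacet
facet normal -0.921 0.221 0.320
outer loop
vertex -4.616 3.354 -0.107
vertex -4.54 2.731 0.542
vertex -3.97 4.147 1.207
endloop
endfacet
facet normal 0.232 -0.688 -0.687
outer loop
vertex -4.54 2.731 0.542
vertex -3.67 3.253 0.313
vertex -3.809 2.501 1.019
endloop
endfacet
facet normal -0.573 -0.148 0.806
outer loop
vertex -4.54 2.731 0.542
vertex -3.809 2.501 1.019
vertex -3.97 4.147 1.207
endloop
endfacet
facet normal 0.231 -0.688 -0.688
outer loop
vertex -3.809 2.501 1.019
vertex -3.67 3.253 0.313
vertex -2.973 2.837 0.964
endloop
endfacet
facet normal 0.106 -0.103 0.989
outer loop
vertex -3.809 2.501 1.019
vertex -2.973 2.837 0.964
vertex -3.97 4.147 1.207
endloop
endfacet
facet normal 0.231 -0.689 -0.687
outer loop
vertex -2.973 2.837 0.964
vertex -3.67 3.253 0.313
vertex -2.662 3.485 0.419
endloop
endfacet
facet normal 0.603 0.324 0.729
outer loop
vertex -2.973 2.837 0.964
vertex -2.662 3.485 0.419
vertex -3.97 4.147 1.207
endloop
endfacet
facet normal 0.231 -0.688 -0.688
outer loop
vertex -2.662 3.485 0.419
vertex -3.67 3.253 0.313
vertex -3.109 3.959 -0.205
endloop
endfacet
facet normal 0.544 0.808 0.224
outer loop
vertex -2.662 3.485 0.419
vertex -3.109 3.959 -0.205
vertex -3.97 4.147 1.207
endloop
endfacet

endsolid


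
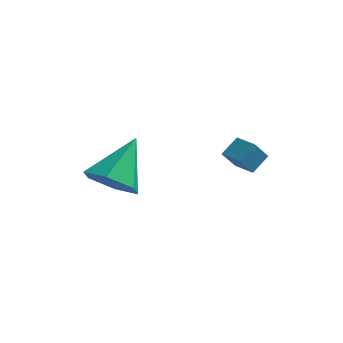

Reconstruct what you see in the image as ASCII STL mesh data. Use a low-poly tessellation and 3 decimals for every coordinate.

solid 
facet normal -0.205 -0.727 -0.655
outer loop
vertex -1.07 -2.297 0.718
vertex -1.937 -1.882 0.528
vertex -1.149 -1.631 0.003
endloop
endfacet
facet normal 0.975 0.205 0.083
outer loop
vertex -1.07 -2.297 0.718
vertex -1.149 -1.631 0.003
vertex -1.543 -0.478 1.792
endloop
endfacet
facet normal -0.204 -0.728 -0.655
outer loop
vertex -1.149 -1.631 0.003
vertex -1.937 -1.882 0.528
vertex -2.016 -1.217 -0.187
endloop
endfacet
facet normal 0.465 0.787 -0.405
outer loop
vertex -1.149 -1.631 0.003
vertex -2.016 -1.217 -0.187
vertex -1.543 -0.478 1.792
endloop
endfacet
facet normal -0.205 -0.728 -0.654
outer loop
vertex -2.016 -1.217 -0.187
vertex -1.937 -1.882 0.528
vertex -2.805 -1.467 0.338
endloop
endfacet
facet normal -0.427 0.876 -0.225
outer loop
vertex -2.016 -1.217 -0.187
vertex -2.805 -1.467 0.338
vertex -1.543 -0.478 1.792
endloop
endfacet
facet normal -0.204 -0.727 -0.655
outer loop
vertex -2.805 -1.467 0.338
vertex -1.937 -1.882 0.528
vertex -2.726 -2.133 1.053
endloop
endfacet
facet normal -0.811 0.381 0.444
outer loop
vertex -2.805 -1.467 0.338
vertex -2.726 -2.133 1.053
vertex -1.543 -0.478 1.792
endloop
endfacet
facet normal -0.205 -0.727 -0.655
outer loop
vertex -2.726 -2.133 1.053
vertex -1.937 -1.882 0.528
vertex -1.859 -2.548 1.243
endloop
endfacet
facet normal -0.301 -0.201 0.932
outer loop
vertex -2.726 -2.133 1.053
vertex -1.859 -2.548 1.243
vertex -1.543 -0.478 1.792
endloop
endfacet
facet normal -0.205 -0.727 -0.655
outer loop
vertex -1.859 -2.548 1.243
vertex -1.937 -1.882 0.528
vertex -1.07 -2.297 0.718
endloop
endfacet
facet normal 0.592 -0.290 0.752
outer loop
vertex -1.859 -2.548 1.243
vertex -1.07 -2.297 0.718
vertex -1.543 -0.478 1.792
endloop
endfacet
facet normal -0.428 -0.400 0.810
outer loop
vertex 2.031 0.406 1.582
vertex 1.335 0.916 1.466
vertex 1.685 -0.172 1.114
endloop
endfacet
facet normal 0.799 -0.586 0.133
outer loop
vertex 2.045 0.164 0.434
vertex 2.031 0.406 1.582
vertex 1.685 -0.172 1.114
endloop
endfacet
facet normal -0.428 -0.400 0.811
outer loop
vertex 1.685 -0.172 1.114
vertex 1.335 0.916 1.466
vertex 0.99 0.338 0.999
endloop
endfacet
facet normal -0.422 -0.704 -0.571
outer loop
vertex 0.99 0.338 0.999
vertex 2.045 0.164 0.434
vertex 1.685 -0.172 1.114
endloop
endfacet
facet normal 0.421 0.705 0.571
outer loop
vertex 2.031 0.406 1.582
vertex 1.695 1.252 0.786
vertex 1.335 0.916 1.466
endloop
endfacet
facet normal 0.800 -0.585 0.133
outer loop
vertex 2.39 0.742 0.901
vertex 2.031 0.406 1.582
vertex 2.045 0.164 0.434
endloop
endfacet
facet normal 0.423 0.704 0.570
outer loop
vertex 2.39 0.742 0.901
vertex 1.695 1.252 0.786
vertex 2.031 0.406 1.582
endloop
endfacet
facet normal -0.800 0.585 -0.134
outer loop
vertex 1.335 0.916 1.466
vertex 1.695 1.252 0.786
vertex 0.99 0.338 0.999
endloop
endfacet
facet normal -0.422 -0.705 -0.570
outer loop
vertex 1.349 0.674 0.318
vertex 2.045 0.164 0.434
vertex 0.99 0.338 0.999
endloop
endfacet
facet normal -0.800 0.586 -0.132
outer loop
vertex 0.99 0.338 0.999
vertex 1.695 1.252 0.786
vertex 1.349 0.674 0.318
endloop
endfacet
facet normal 0.428 0.400 -0.811
outer loop
vertex 1.349 0.674 0.318
vertex 2.39 0.742 0.901
vertex 2.045 0.164 0.434
endloop
endfacet
facet normal 0.428 0.400 -0.810
outer loop
vertex 1.695 1.252 0.786
vertex 2.39 0.742 0.901
vertex 1.349 0.674 0.318
endloop
endfacet

endsolid


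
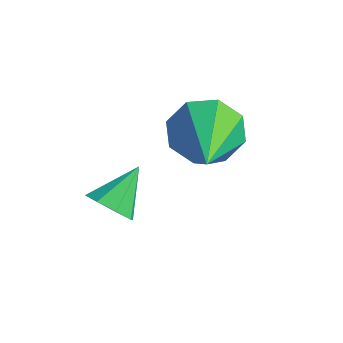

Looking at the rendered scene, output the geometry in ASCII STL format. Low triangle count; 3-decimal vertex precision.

solid 
facet normal 0.032 -0.817 -0.575
outer loop
vertex -1.2 -4.275 1.847
vertex -1.603 -4.054 1.511
vertex -1.033 -4.039 1.521
endloop
endfacet
facet normal 0.821 0.172 0.545
outer loop
vertex -1.2 -4.275 1.847
vertex -1.033 -4.039 1.521
vertex -1.637 -3.146 2.149
endloop
endfacet
facet normal 0.032 -0.817 -0.575
outer loop
vertex -1.033 -4.039 1.521
vertex -1.603 -4.054 1.511
vertex -1.2 -3.811 1.188
endloop
endfacet
facet normal 0.821 0.570 -0.021
outer loop
vertex -1.033 -4.039 1.521
vertex -1.2 -3.811 1.188
vertex -1.637 -3.146 2.149
endloop
endfacet
facet normal 0.032 -0.817 -0.575
outer loop
vertex -1.2 -3.811 1.188
vertex -1.603 -4.054 1.511
vertex -1.603 -3.726 1.045
endloop
endfacet
facet normal 0.330 0.840 -0.431
outer loop
vertex -1.2 -3.811 1.188
vertex -1.603 -3.726 1.045
vertex -1.637 -3.146 2.149
endloop
endfacet
facet normal 0.031 -0.817 -0.575
outer loop
vertex -1.603 -3.726 1.045
vertex -1.603 -4.054 1.511
vertex -2.006 -3.832 1.174
endloop
endfacet
facet normal -0.358 0.822 -0.443
outer loop
vertex -1.603 -3.726 1.045
vertex -2.006 -3.832 1.174
vertex -1.637 -3.146 2.149
endloop
endfacet
facet normal 0.030 -0.818 -0.575
outer loop
vertex -2.006 -3.832 1.174
vertex -1.603 -4.054 1.511
vertex -2.172 -4.068 1.501
endloop
endfacet
facet normal -0.848 0.527 -0.050
outer loop
vertex -2.006 -3.832 1.174
vertex -2.172 -4.068 1.501
vertex -1.637 -3.146 2.149
endloop
endfacet
facet normal 0.030 -0.817 -0.576
outer loop
vertex -2.172 -4.068 1.501
vertex -1.603 -4.054 1.511
vertex -2.006 -4.296 1.833
endloop
endfacet
facet normal -0.848 0.131 0.514
outer loop
vertex -2.172 -4.068 1.501
vertex -2.006 -4.296 1.833
vertex -1.637 -3.146 2.149
endloop
endfacet
facet normal 0.031 -0.817 -0.575
outer loop
vertex -2.006 -4.296 1.833
vertex -1.603 -4.054 1.511
vertex -1.603 -4.382 1.977
endloop
endfacet
facet normal -0.359 -0.138 0.923
outer loop
vertex -2.006 -4.296 1.833
vertex -1.603 -4.382 1.977
vertex -1.637 -3.146 2.149
endloop
endfacet
facet normal 0.031 -0.817 -0.575
outer loop
vertex -1.603 -4.382 1.977
vertex -1.603 -4.054 1.511
vertex -1.2 -4.275 1.847
endloop
endfacet
facet normal 0.334 -0.121 0.935
outer loop
vertex -1.603 -4.382 1.977
vertex -1.2 -4.275 1.847
vertex -1.637 -3.146 2.149
endloop
endfacet
facet normal -0.601 0.679 -0.422
outer loop
vertex -0.661 -1.669 1.877
vertex -1.159 -1.697 2.54
vertex -0.497 -1.247 2.322
endloop
endfacet
facet normal 0.916 0.063 -0.397
outer loop
vertex -0.661 -1.669 1.877
vertex -0.497 -1.247 2.322
vertex 0.119 -3.143 3.44
endloop
endfacet
facet normal -0.601 0.679 -0.422
outer loop
vertex -0.497 -1.247 2.322
vertex -1.159 -1.697 2.54
vertex -0.72 -1.088 2.895
endloop
endfacet
facet normal 0.879 0.419 0.226
outer loop
vertex -0.497 -1.247 2.322
vertex -0.72 -1.088 2.895
vertex 0.119 -3.143 3.44
endloop
endfacet
facet normal -0.600 0.679 -0.423
outer loop
vertex -0.72 -1.088 2.895
vertex -1.159 -1.697 2.54
vertex -1.201 -1.286 3.26
endloop
endfacet
facet normal 0.446 0.395 0.803
outer loop
vertex -0.72 -1.088 2.895
vertex -1.201 -1.286 3.26
vertex 0.119 -3.143 3.44
endloop
endfacet
facet normal -0.600 0.679 -0.423
outer loop
vertex -1.201 -1.286 3.26
vertex -1.159 -1.697 2.54
vertex -1.657 -1.724 3.203
endloop
endfacet
facet normal -0.129 0.005 0.992
outer loop
vertex -1.201 -1.286 3.26
vertex -1.657 -1.724 3.203
vertex 0.119 -3.143 3.44
endloop
endfacet
facet normal -0.600 0.679 -0.423
outer loop
vertex -1.657 -1.724 3.203
vertex -1.159 -1.697 2.54
vertex -1.822 -2.147 2.758
endloop
endfacet
facet normal -0.508 -0.522 0.685
outer loop
vertex -1.657 -1.724 3.203
vertex -1.822 -2.147 2.758
vertex 0.119 -3.143 3.44
endloop
endfacet
facet normal -0.600 0.680 -0.422
outer loop
vertex -1.822 -2.147 2.758
vertex -1.159 -1.697 2.54
vertex -1.598 -2.305 2.185
endloop
endfacet
facet normal -0.472 -0.880 0.058
outer loop
vertex -1.822 -2.147 2.758
vertex -1.598 -2.305 2.185
vertex 0.119 -3.143 3.44
endloop
endfacet
facet normal -0.599 0.680 -0.423
outer loop
vertex -1.598 -2.305 2.185
vertex -1.159 -1.697 2.54
vertex -1.117 -2.108 1.82
endloop
endfacet
facet normal -0.041 -0.856 -0.516
outer loop
vertex -1.598 -2.305 2.185
vertex -1.117 -2.108 1.82
vertex 0.119 -3.143 3.44
endloop
endfacet
facet normal -0.601 0.679 -0.422
outer loop
vertex -1.117 -2.108 1.82
vertex -1.159 -1.697 2.54
vertex -0.661 -1.669 1.877
endloop
endfacet
facet normal 0.535 -0.465 -0.705
outer loop
vertex -1.117 -2.108 1.82
vertex -0.661 -1.669 1.877
vertex 0.119 -3.143 3.44
endloop
endfacet

endsolid


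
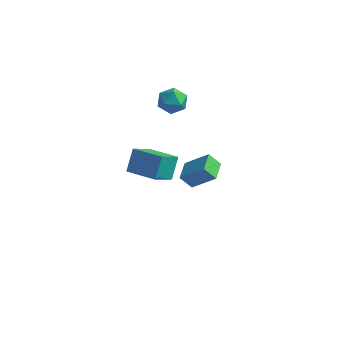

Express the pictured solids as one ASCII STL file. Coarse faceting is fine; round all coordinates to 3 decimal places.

solid 
facet normal -0.992 -0.121 -0.025
outer loop
vertex -2.563 2.733 2.329
vertex -2.451 1.848 2.181
vertex -2.511 2.161 3.027
endloop
endfacet
facet normal -0.813 0.420 0.404
outer loop
vertex -2.563 2.733 2.329
vertex -2.511 2.161 3.027
vertex -2.083 2.956 3.062
endloop
endfacet
facet normal -0.446 0.895 0.020
outer loop
vertex -2.563 2.733 2.329
vertex -2.083 2.956 3.062
vertex -1.758 3.136 2.238
endloop
endfacet
facet normal -0.398 0.648 -0.649
outer loop
vertex -2.563 2.733 2.329
vertex -1.758 3.136 2.238
vertex -1.985 2.451 1.693
endloop
endfacet
facet normal -0.735 0.020 -0.677
outer loop
vertex -2.563 2.733 2.329
vertex -1.985 2.451 1.693
vertex -2.451 1.848 2.181
endloop
endfacet
facet normal -0.380 0.164 0.910
outer loop
vertex -2.083 2.956 3.062
vertex -2.511 2.161 3.027
vertex -1.675 2.209 3.367
endloop
endfacet
facet normal -0.670 -0.710 0.215
outer loop
vertex -2.511 2.161 3.027
vertex -2.451 1.848 2.181
vertex -1.902 1.524 2.822
endloop
endfacet
facet normal -0.255 -0.482 -0.839
outer loop
vertex -2.451 1.848 2.181
vertex -1.985 2.451 1.693
vertex -1.577 1.704 1.998
endloop
endfacet
facet normal 0.292 0.534 -0.793
outer loop
vertex -1.985 2.451 1.693
vertex -1.758 3.136 2.238
vertex -1.149 2.499 2.033
endloop
endfacet
facet normal 0.214 0.933 0.288
outer loop
vertex -1.758 3.136 2.238
vertex -2.083 2.956 3.062
vertex -1.209 2.812 2.879
endloop
endfacet
facet normal 0.398 -0.648 0.649
outer loop
vertex -1.097 1.927 2.731
vertex -1.675 2.209 3.367
vertex -1.902 1.524 2.822
endloop
endfacet
facet normal 0.446 -0.895 -0.020
outer loop
vertex -1.097 1.927 2.731
vertex -1.902 1.524 2.822
vertex -1.577 1.704 1.998
endloop
endfacet
facet normal 0.813 -0.420 -0.404
outer loop
vertex -1.097 1.927 2.731
vertex -1.577 1.704 1.998
vertex -1.149 2.499 2.033
endloop
endfacet
facet normal 0.992 0.121 0.025
outer loop
vertex -1.097 1.927 2.731
vertex -1.149 2.499 2.033
vertex -1.209 2.812 2.879
endloop
endfacet
facet normal 0.735 -0.020 0.677
outer loop
vertex -1.097 1.927 2.731
vertex -1.209 2.812 2.879
vertex -1.675 2.209 3.367
endloop
endfacet
facet normal -0.292 -0.534 0.793
outer loop
vertex -1.902 1.524 2.822
vertex -1.675 2.209 3.367
vertex -2.511 2.161 3.027
endloop
endfacet
facet normal -0.214 -0.933 -0.288
outer loop
vertex -1.577 1.704 1.998
vertex -1.902 1.524 2.822
vertex -2.451 1.848 2.181
endloop
endfacet
facet normal 0.380 -0.164 -0.910
outer loop
vertex -1.149 2.499 2.033
vertex -1.577 1.704 1.998
vertex -1.985 2.451 1.693
endloop
endfacet
facet normal 0.670 0.710 -0.215
outer loop
vertex -1.209 2.812 2.879
vertex -1.149 2.499 2.033
vertex -1.758 3.136 2.238
endloop
endfacet
facet normal 0.255 0.482 0.839
outer loop
vertex -1.675 2.209 3.367
vertex -1.209 2.812 2.879
vertex -2.083 2.956 3.062
endloop
endfacet
facet normal -0.595 -0.270 0.757
outer loop
vertex 3.571 -4.274 4.118
vertex 3.24 -3.15 4.259
vertex 2.373 -4.499 3.097
endloop
endfacet
facet normal 0.281 -0.952 -0.120
outer loop
vertex 2.92 -4.25 2.401
vertex 3.571 -4.274 4.118
vertex 2.373 -4.499 3.097
endloop
endfacet
facet normal -0.595 -0.270 0.757
outer loop
vertex 2.373 -4.499 3.097
vertex 3.24 -3.15 4.259
vertex 2.042 -3.375 3.238
endloop
endfacet
facet normal -0.753 -0.141 -0.642
outer loop
vertex 2.042 -3.375 3.238
vertex 2.92 -4.25 2.401
vertex 2.373 -4.499 3.097
endloop
endfacet
facet normal 0.753 0.141 0.642
outer loop
vertex 3.571 -4.274 4.118
vertex 3.787 -2.901 3.563
vertex 3.24 -3.15 4.259
endloop
endfacet
facet normal 0.281 -0.952 -0.120
outer loop
vertex 4.118 -4.025 3.422
vertex 3.571 -4.274 4.118
vertex 2.92 -4.25 2.401
endloop
endfacet
facet normal 0.753 0.141 0.642
outer loop
vertex 4.118 -4.025 3.422
vertex 3.787 -2.901 3.563
vertex 3.571 -4.274 4.118
endloop
endfacet
facet normal -0.281 0.952 0.120
outer loop
vertex 3.24 -3.15 4.259
vertex 3.787 -2.901 3.563
vertex 2.042 -3.375 3.238
endloop
endfacet
facet normal -0.753 -0.141 -0.642
outer loop
vertex 2.589 -3.126 2.542
vertex 2.92 -4.25 2.401
vertex 2.042 -3.375 3.238
endloop
endfacet
facet normal -0.281 0.952 0.120
outer loop
vertex 2.042 -3.375 3.238
vertex 3.787 -2.901 3.563
vertex 2.589 -3.126 2.542
endloop
endfacet
facet normal 0.595 0.270 -0.757
outer loop
vertex 2.589 -3.126 2.542
vertex 4.118 -4.025 3.422
vertex 2.92 -4.25 2.401
endloop
endfacet
facet normal 0.595 0.270 -0.757
outer loop
vertex 3.787 -2.901 3.563
vertex 4.118 -4.025 3.422
vertex 2.589 -3.126 2.542
endloop
endfacet
facet normal -0.983 0.116 -0.143
outer loop
vertex -4.089 1.269 -3.514
vertex -4.17 2.131 -2.264
vertex -3.807 2.574 -4.396
endloop
endfacet
facet normal 0.053 -0.567 -0.822
outer loop
vertex -1.89 2.349 -4.116
vertex -4.089 1.269 -3.514
vertex -3.807 2.574 -4.396
endloop
endfacet
facet normal -0.983 0.116 -0.143
outer loop
vertex -3.807 2.574 -4.396
vertex -4.17 2.131 -2.264
vertex -3.888 3.436 -3.146
endloop
endfacet
facet normal 0.176 0.816 -0.551
outer loop
vertex -3.888 3.436 -3.146
vertex -1.89 2.349 -4.116
vertex -3.807 2.574 -4.396
endloop
endfacet
facet normal -0.176 -0.816 0.551
outer loop
vertex -4.089 1.269 -3.514
vertex -2.253 1.906 -1.984
vertex -4.17 2.131 -2.264
endloop
endfacet
facet normal 0.053 -0.567 -0.822
outer loop
vertex -2.172 1.044 -3.234
vertex -4.089 1.269 -3.514
vertex -1.89 2.349 -4.116
endloop
endfacet
facet normal -0.176 -0.816 0.551
outer loop
vertex -2.172 1.044 -3.234
vertex -2.253 1.906 -1.984
vertex -4.089 1.269 -3.514
endloop
endfacet
facet normal -0.053 0.567 0.822
outer loop
vertex -4.17 2.131 -2.264
vertex -2.253 1.906 -1.984
vertex -3.888 3.436 -3.146
endloop
endfacet
facet normal 0.176 0.816 -0.551
outer loop
vertex -1.971 3.211 -2.866
vertex -1.89 2.349 -4.116
vertex -3.888 3.436 -3.146
endloop
endfacet
facet normal -0.053 0.567 0.822
outer loop
vertex -3.888 3.436 -3.146
vertex -2.253 1.906 -1.984
vertex -1.971 3.211 -2.866
endloop
endfacet
facet normal 0.983 -0.116 0.143
outer loop
vertex -1.971 3.211 -2.866
vertex -2.172 1.044 -3.234
vertex -1.89 2.349 -4.116
endloop
endfacet
facet normal 0.983 -0.116 0.143
outer loop
vertex -2.253 1.906 -1.984
vertex -2.172 1.044 -3.234
vertex -1.971 3.211 -2.866
endloop
endfacet

endsolid
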